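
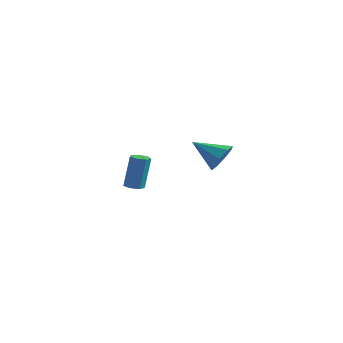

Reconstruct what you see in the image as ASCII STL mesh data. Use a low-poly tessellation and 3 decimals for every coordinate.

solid 
facet normal 0.834 0.236 -0.499
outer loop
vertex 3.798 -0.667 0.975
vertex 3.319 -0.409 0.296
vertex 3.635 -0.022 1.008
endloop
endfacet
facet normal 0.091 -0.028 0.995
outer loop
vertex 3.798 -0.667 0.975
vertex 3.635 -0.022 1.008
vertex 1.901 -0.811 1.144
endloop
endfacet
facet normal 0.834 0.237 -0.499
outer loop
vertex 3.635 -0.022 1.008
vertex 3.319 -0.409 0.296
vertex 3.287 0.396 0.625
endloop
endfacet
facet normal -0.196 0.569 0.799
outer loop
vertex 3.635 -0.022 1.008
vertex 3.287 0.396 0.625
vertex 1.901 -0.811 1.144
endloop
endfacet
facet normal 0.834 0.237 -0.499
outer loop
vertex 3.287 0.396 0.625
vertex 3.319 -0.409 0.296
vertex 2.957 0.343 0.048
endloop
endfacet
facet normal -0.577 0.774 0.259
outer loop
vertex 3.287 0.396 0.625
vertex 2.957 0.343 0.048
vertex 1.901 -0.811 1.144
endloop
endfacet
facet normal 0.834 0.237 -0.498
outer loop
vertex 2.957 0.343 0.048
vertex 3.319 -0.409 0.296
vertex 2.84 -0.151 -0.383
endloop
endfacet
facet normal -0.829 0.466 -0.309
outer loop
vertex 2.957 0.343 0.048
vertex 2.84 -0.151 -0.383
vertex 1.901 -0.811 1.144
endloop
endfacet
facet normal 0.834 0.236 -0.499
outer loop
vertex 2.84 -0.151 -0.383
vertex 3.319 -0.409 0.296
vertex 3.003 -0.796 -0.416
endloop
endfacet
facet normal -0.804 -0.174 -0.569
outer loop
vertex 2.84 -0.151 -0.383
vertex 3.003 -0.796 -0.416
vertex 1.901 -0.811 1.144
endloop
endfacet
facet normal 0.834 0.236 -0.499
outer loop
vertex 3.003 -0.796 -0.416
vertex 3.319 -0.409 0.296
vertex 3.351 -1.214 -0.032
endloop
endfacet
facet normal -0.516 -0.771 -0.372
outer loop
vertex 3.003 -0.796 -0.416
vertex 3.351 -1.214 -0.032
vertex 1.901 -0.811 1.144
endloop
endfacet
facet normal 0.834 0.236 -0.498
outer loop
vertex 3.351 -1.214 -0.032
vertex 3.319 -0.409 0.296
vertex 3.68 -1.161 0.544
endloop
endfacet
facet normal -0.136 -0.977 0.167
outer loop
vertex 3.351 -1.214 -0.032
vertex 3.68 -1.161 0.544
vertex 1.901 -0.811 1.144
endloop
endfacet
facet normal 0.834 0.236 -0.499
outer loop
vertex 3.68 -1.161 0.544
vertex 3.319 -0.409 0.296
vertex 3.798 -0.667 0.975
endloop
endfacet
facet normal 0.116 -0.669 0.735
outer loop
vertex 3.68 -1.161 0.544
vertex 3.798 -0.667 0.975
vertex 1.901 -0.811 1.144
endloop
endfacet
facet normal -0.083 -0.171 -0.982
outer loop
vertex -3.203 2.307 -3.844
vertex -3.672 2.034 -3.757
vertex -3.602 2.57 -3.856
endloop
endfacet
facet normal 0.545 0.818 -0.187
outer loop
vertex -3.203 2.307 -3.844
vertex -3.602 2.57 -3.856
vertex -3.038 2.64 -1.91
endloop
endfacet
facet normal 0.544 0.818 -0.187
outer loop
vertex -3.038 2.64 -1.91
vertex -3.602 2.57 -3.856
vertex -3.437 2.903 -1.921
endloop
endfacet
facet normal 0.084 0.168 0.982
outer loop
vertex -3.038 2.64 -1.91
vertex -3.437 2.903 -1.921
vertex -3.508 2.366 -1.823
endloop
endfacet
facet normal -0.084 -0.170 -0.982
outer loop
vertex -3.602 2.57 -3.856
vertex -3.672 2.034 -3.757
vertex -4.053 2.429 -3.793
endloop
endfacet
facet normal -0.313 0.940 -0.135
outer loop
vertex -3.602 2.57 -3.856
vertex -4.053 2.429 -3.793
vertex -3.437 2.903 -1.921
endloop
endfacet
facet normal -0.313 0.940 -0.135
outer loop
vertex -3.437 2.903 -1.921
vertex -4.053 2.429 -3.793
vertex -3.888 2.762 -1.858
endloop
endfacet
facet normal 0.085 0.168 0.982
outer loop
vertex -3.437 2.903 -1.921
vertex -3.888 2.762 -1.858
vertex -3.508 2.366 -1.823
endloop
endfacet
facet normal -0.083 -0.170 -0.982
outer loop
vertex -4.053 2.429 -3.793
vertex -3.672 2.034 -3.757
vertex -4.218 1.99 -3.703
endloop
endfacet
facet normal -0.935 0.355 0.019
outer loop
vertex -4.053 2.429 -3.793
vertex -4.218 1.99 -3.703
vertex -3.888 2.762 -1.858
endloop
endfacet
facet normal -0.935 0.355 0.019
outer loop
vertex -3.888 2.762 -1.858
vertex -4.218 1.99 -3.703
vertex -4.053 2.323 -1.769
endloop
endfacet
facet normal 0.084 0.168 0.982
outer loop
vertex -3.888 2.762 -1.858
vertex -4.053 2.323 -1.769
vertex -3.508 2.366 -1.823
endloop
endfacet
facet normal -0.083 -0.169 -0.982
outer loop
vertex -4.218 1.99 -3.703
vertex -3.672 2.034 -3.757
vertex -3.972 1.584 -3.654
endloop
endfacet
facet normal -0.853 -0.498 0.158
outer loop
vertex -4.218 1.99 -3.703
vertex -3.972 1.584 -3.654
vertex -4.053 2.323 -1.769
endloop
endfacet
facet normal -0.853 -0.498 0.158
outer loop
vertex -4.053 2.323 -1.769
vertex -3.972 1.584 -3.654
vertex -3.807 1.917 -1.72
endloop
endfacet
facet normal 0.084 0.169 0.982
outer loop
vertex -4.053 2.323 -1.769
vertex -3.807 1.917 -1.72
vertex -3.508 2.366 -1.823
endloop
endfacet
facet normal -0.085 -0.168 -0.982
outer loop
vertex -3.972 1.584 -3.654
vertex -3.672 2.034 -3.757
vertex -3.501 1.516 -3.683
endloop
endfacet
facet normal -0.130 -0.975 0.179
outer loop
vertex -3.972 1.584 -3.654
vertex -3.501 1.516 -3.683
vertex -3.807 1.917 -1.72
endloop
endfacet
facet normal -0.130 -0.975 0.179
outer loop
vertex -3.807 1.917 -1.72
vertex -3.501 1.516 -3.683
vertex -3.336 1.849 -1.748
endloop
endfacet
facet normal 0.083 0.170 0.982
outer loop
vertex -3.807 1.917 -1.72
vertex -3.336 1.849 -1.748
vertex -3.508 2.366 -1.823
endloop
endfacet
facet normal -0.085 -0.168 -0.982
outer loop
vertex -3.501 1.516 -3.683
vertex -3.672 2.034 -3.757
vertex -3.158 1.838 -3.768
endloop
endfacet
facet normal 0.691 -0.719 0.065
outer loop
vertex -3.501 1.516 -3.683
vertex -3.158 1.838 -3.768
vertex -3.336 1.849 -1.748
endloop
endfacet
facet normal 0.691 -0.719 0.065
outer loop
vertex -3.336 1.849 -1.748
vertex -3.158 1.838 -3.768
vertex -2.993 2.171 -1.833
endloop
endfacet
facet normal 0.084 0.170 0.982
outer loop
vertex -3.336 1.849 -1.748
vertex -2.993 2.171 -1.833
vertex -3.508 2.366 -1.823
endloop
endfacet
facet normal -0.085 -0.167 -0.982
outer loop
vertex -3.158 1.838 -3.768
vertex -3.672 2.034 -3.757
vertex -3.203 2.307 -3.844
endloop
endfacet
facet normal 0.992 0.079 -0.098
outer loop
vertex -3.158 1.838 -3.768
vertex -3.203 2.307 -3.844
vertex -2.993 2.171 -1.833
endloop
endfacet
facet normal 0.992 0.079 -0.098
outer loop
vertex -2.993 2.171 -1.833
vertex -3.203 2.307 -3.844
vertex -3.038 2.64 -1.91
endloop
endfacet
facet normal 0.083 0.169 0.982
outer loop
vertex -2.993 2.171 -1.833
vertex -3.038 2.64 -1.91
vertex -3.508 2.366 -1.823
endloop
endfacet

endsolid


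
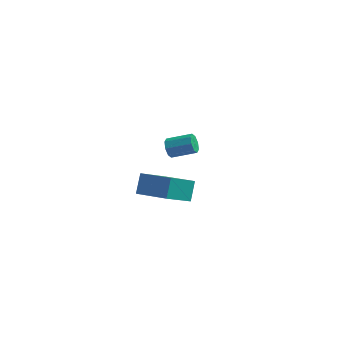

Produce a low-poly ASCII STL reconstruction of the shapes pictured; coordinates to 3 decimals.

solid 
facet normal -0.925 -0.122 -0.360
outer loop
vertex 1.217 2.84 -3.281
vertex 1.023 3.161 -2.892
vertex 1.208 3.238 -3.393
endloop
endfacet
facet normal 0.379 -0.243 -0.893
outer loop
vertex 1.217 2.84 -3.281
vertex 1.208 3.238 -3.393
vertex 2.41 2.998 -2.817
endloop
endfacet
facet normal 0.379 -0.245 -0.893
outer loop
vertex 2.41 2.998 -2.817
vertex 1.208 3.238 -3.393
vertex 2.401 3.396 -2.93
endloop
endfacet
facet normal 0.926 0.123 0.358
outer loop
vertex 2.41 2.998 -2.817
vertex 2.401 3.396 -2.93
vertex 2.217 3.319 -2.428
endloop
endfacet
facet normal -0.925 -0.122 -0.360
outer loop
vertex 1.208 3.238 -3.393
vertex 1.023 3.161 -2.892
vertex 1.091 3.591 -3.212
endloop
endfacet
facet normal 0.253 0.506 -0.824
outer loop
vertex 1.208 3.238 -3.393
vertex 1.091 3.591 -3.212
vertex 2.401 3.396 -2.93
endloop
endfacet
facet normal 0.253 0.507 -0.824
outer loop
vertex 2.401 3.396 -2.93
vertex 1.091 3.591 -3.212
vertex 2.285 3.748 -2.749
endloop
endfacet
facet normal 0.926 0.121 0.358
outer loop
vertex 2.401 3.396 -2.93
vertex 2.285 3.748 -2.749
vertex 2.217 3.319 -2.428
endloop
endfacet
facet normal -0.925 -0.122 -0.361
outer loop
vertex 1.091 3.591 -3.212
vertex 1.023 3.161 -2.892
vertex 0.934 3.692 -2.844
endloop
endfacet
facet normal -0.021 0.962 -0.273
outer loop
vertex 1.091 3.591 -3.212
vertex 0.934 3.692 -2.844
vertex 2.285 3.748 -2.749
endloop
endfacet
facet normal -0.021 0.962 -0.272
outer loop
vertex 2.285 3.748 -2.749
vertex 0.934 3.692 -2.844
vertex 2.128 3.849 -2.38
endloop
endfacet
facet normal 0.925 0.123 0.360
outer loop
vertex 2.285 3.748 -2.749
vertex 2.128 3.849 -2.38
vertex 2.217 3.319 -2.428
endloop
endfacet
facet normal -0.926 -0.123 -0.358
outer loop
vertex 0.934 3.692 -2.844
vertex 1.023 3.161 -2.892
vertex 0.83 3.482 -2.503
endloop
endfacet
facet normal -0.283 0.853 0.439
outer loop
vertex 0.934 3.692 -2.844
vertex 0.83 3.482 -2.503
vertex 2.128 3.849 -2.38
endloop
endfacet
facet normal -0.283 0.854 0.436
outer loop
vertex 2.128 3.849 -2.38
vertex 0.83 3.482 -2.503
vertex 2.023 3.64 -2.039
endloop
endfacet
facet normal 0.925 0.123 0.360
outer loop
vertex 2.128 3.849 -2.38
vertex 2.023 3.64 -2.039
vertex 2.217 3.319 -2.428
endloop
endfacet
facet normal -0.926 -0.123 -0.358
outer loop
vertex 0.83 3.482 -2.503
vertex 1.023 3.161 -2.892
vertex 0.839 3.084 -2.39
endloop
endfacet
facet normal -0.379 0.245 0.892
outer loop
vertex 0.83 3.482 -2.503
vertex 0.839 3.084 -2.39
vertex 2.023 3.64 -2.039
endloop
endfacet
facet normal -0.379 0.243 0.893
outer loop
vertex 2.023 3.64 -2.039
vertex 0.839 3.084 -2.39
vertex 2.032 3.242 -1.927
endloop
endfacet
facet normal 0.925 0.122 0.360
outer loop
vertex 2.023 3.64 -2.039
vertex 2.032 3.242 -1.927
vertex 2.217 3.319 -2.428
endloop
endfacet
facet normal -0.926 -0.121 -0.358
outer loop
vertex 0.839 3.084 -2.39
vertex 1.023 3.161 -2.892
vertex 0.955 2.732 -2.571
endloop
endfacet
facet normal -0.253 -0.507 0.824
outer loop
vertex 0.839 3.084 -2.39
vertex 0.955 2.732 -2.571
vertex 2.032 3.242 -1.927
endloop
endfacet
facet normal -0.253 -0.507 0.824
outer loop
vertex 2.032 3.242 -1.927
vertex 0.955 2.732 -2.571
vertex 2.149 2.889 -2.108
endloop
endfacet
facet normal 0.925 0.122 0.360
outer loop
vertex 2.032 3.242 -1.927
vertex 2.149 2.889 -2.108
vertex 2.217 3.319 -2.428
endloop
endfacet
facet normal -0.925 -0.123 -0.360
outer loop
vertex 0.955 2.732 -2.571
vertex 1.023 3.161 -2.892
vertex 1.112 2.631 -2.94
endloop
endfacet
facet normal 0.021 -0.962 0.272
outer loop
vertex 0.955 2.732 -2.571
vertex 1.112 2.631 -2.94
vertex 2.149 2.889 -2.108
endloop
endfacet
facet normal 0.020 -0.962 0.273
outer loop
vertex 2.149 2.889 -2.108
vertex 1.112 2.631 -2.94
vertex 2.306 2.788 -2.476
endloop
endfacet
facet normal 0.925 0.122 0.361
outer loop
vertex 2.149 2.889 -2.108
vertex 2.306 2.788 -2.476
vertex 2.217 3.319 -2.428
endloop
endfacet
facet normal -0.925 -0.123 -0.360
outer loop
vertex 1.112 2.631 -2.94
vertex 1.023 3.161 -2.892
vertex 1.217 2.84 -3.281
endloop
endfacet
facet normal 0.282 -0.854 -0.437
outer loop
vertex 1.112 2.631 -2.94
vertex 1.217 2.84 -3.281
vertex 2.306 2.788 -2.476
endloop
endfacet
facet normal 0.284 -0.853 -0.439
outer loop
vertex 2.306 2.788 -2.476
vertex 1.217 2.84 -3.281
vertex 2.41 2.998 -2.817
endloop
endfacet
facet normal 0.926 0.123 0.358
outer loop
vertex 2.306 2.788 -2.476
vertex 2.41 2.998 -2.817
vertex 2.217 3.319 -2.428
endloop
endfacet
facet normal -0.412 -0.666 0.622
outer loop
vertex 2.544 -2.94 0.584
vertex 1.077 -2.429 0.16
vertex 2.521 -3.656 -0.197
endloop
endfacet
facet normal 0.911 -0.317 0.264
outer loop
vertex 3.303 -2.391 -1.38
vertex 2.544 -2.94 0.584
vertex 2.521 -3.656 -0.197
endloop
endfacet
facet normal -0.412 -0.666 0.622
outer loop
vertex 2.521 -3.656 -0.197
vertex 1.077 -2.429 0.16
vertex 1.054 -3.145 -0.621
endloop
endfacet
facet normal -0.022 -0.675 -0.737
outer loop
vertex 1.054 -3.145 -0.621
vertex 3.303 -2.391 -1.38
vertex 2.521 -3.656 -0.197
endloop
endfacet
facet normal 0.022 0.675 0.737
outer loop
vertex 2.544 -2.94 0.584
vertex 1.859 -1.164 -1.023
vertex 1.077 -2.429 0.16
endloop
endfacet
facet normal 0.911 -0.317 0.264
outer loop
vertex 3.326 -1.675 -0.599
vertex 2.544 -2.94 0.584
vertex 3.303 -2.391 -1.38
endloop
endfacet
facet normal 0.022 0.675 0.737
outer loop
vertex 3.326 -1.675 -0.599
vertex 1.859 -1.164 -1.023
vertex 2.544 -2.94 0.584
endloop
endfacet
facet normal -0.911 0.317 -0.264
outer loop
vertex 1.077 -2.429 0.16
vertex 1.859 -1.164 -1.023
vertex 1.054 -3.145 -0.621
endloop
endfacet
facet normal -0.022 -0.675 -0.737
outer loop
vertex 1.836 -1.88 -1.804
vertex 3.303 -2.391 -1.38
vertex 1.054 -3.145 -0.621
endloop
endfacet
facet normal -0.911 0.317 -0.264
outer loop
vertex 1.054 -3.145 -0.621
vertex 1.859 -1.164 -1.023
vertex 1.836 -1.88 -1.804
endloop
endfacet
facet normal 0.412 0.666 -0.622
outer loop
vertex 1.836 -1.88 -1.804
vertex 3.326 -1.675 -0.599
vertex 3.303 -2.391 -1.38
endloop
endfacet
facet normal 0.412 0.666 -0.622
outer loop
vertex 1.859 -1.164 -1.023
vertex 3.326 -1.675 -0.599
vertex 1.836 -1.88 -1.804
endloop
endfacet

endsolid


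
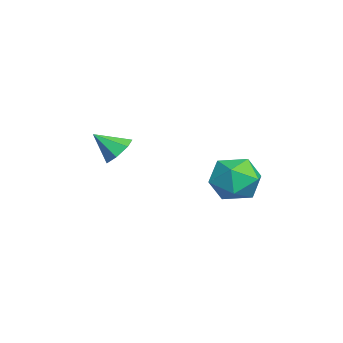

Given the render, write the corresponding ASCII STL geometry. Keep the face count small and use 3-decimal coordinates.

solid 
facet normal 0.019 0.889 0.457
outer loop
vertex 3.078 3.922 -1.6
vertex 3.328 3.421 -0.636
vertex 4.143 3.754 -1.318
endloop
endfacet
facet normal 0.210 0.951 -0.227
outer loop
vertex 3.078 3.922 -1.6
vertex 4.143 3.754 -1.318
vertex 3.809 3.577 -2.367
endloop
endfacet
facet normal -0.327 0.706 -0.629
outer loop
vertex 3.078 3.922 -1.6
vertex 3.809 3.577 -2.367
vertex 2.787 3.134 -2.333
endloop
endfacet
facet normal -0.849 0.492 -0.192
outer loop
vertex 3.078 3.922 -1.6
vertex 2.787 3.134 -2.333
vertex 2.489 3.038 -1.263
endloop
endfacet
facet normal -0.635 0.606 0.479
outer loop
vertex 3.078 3.922 -1.6
vertex 2.489 3.038 -1.263
vertex 3.328 3.421 -0.636
endloop
endfacet
facet normal 0.777 0.532 -0.337
outer loop
vertex 3.809 3.577 -2.367
vertex 4.143 3.754 -1.318
vertex 4.511 2.862 -1.877
endloop
endfacet
facet normal 0.469 0.432 0.771
outer loop
vertex 4.143 3.754 -1.318
vertex 3.328 3.421 -0.636
vertex 4.213 2.766 -0.807
endloop
endfacet
facet normal -0.590 -0.027 0.807
outer loop
vertex 3.328 3.421 -0.636
vertex 2.489 3.038 -1.263
vertex 3.191 2.323 -0.773
endloop
endfacet
facet normal -0.937 -0.211 -0.280
outer loop
vertex 2.489 3.038 -1.263
vertex 2.787 3.134 -2.333
vertex 2.857 2.146 -1.822
endloop
endfacet
facet normal -0.091 0.134 -0.987
outer loop
vertex 2.787 3.134 -2.333
vertex 3.809 3.577 -2.367
vertex 3.672 2.479 -2.504
endloop
endfacet
facet normal 0.849 -0.492 0.192
outer loop
vertex 3.922 1.978 -1.54
vertex 4.511 2.862 -1.877
vertex 4.213 2.766 -0.807
endloop
endfacet
facet normal 0.327 -0.706 0.629
outer loop
vertex 3.922 1.978 -1.54
vertex 4.213 2.766 -0.807
vertex 3.191 2.323 -0.773
endloop
endfacet
facet normal -0.210 -0.951 0.227
outer loop
vertex 3.922 1.978 -1.54
vertex 3.191 2.323 -0.773
vertex 2.857 2.146 -1.822
endloop
endfacet
facet normal -0.019 -0.889 -0.457
outer loop
vertex 3.922 1.978 -1.54
vertex 2.857 2.146 -1.822
vertex 3.672 2.479 -2.504
endloop
endfacet
facet normal 0.635 -0.606 -0.479
outer loop
vertex 3.922 1.978 -1.54
vertex 3.672 2.479 -2.504
vertex 4.511 2.862 -1.877
endloop
endfacet
facet normal 0.937 0.211 0.280
outer loop
vertex 4.213 2.766 -0.807
vertex 4.511 2.862 -1.877
vertex 4.143 3.754 -1.318
endloop
endfacet
facet normal 0.091 -0.134 0.987
outer loop
vertex 3.191 2.323 -0.773
vertex 4.213 2.766 -0.807
vertex 3.328 3.421 -0.636
endloop
endfacet
facet normal -0.777 -0.532 0.337
outer loop
vertex 2.857 2.146 -1.822
vertex 3.191 2.323 -0.773
vertex 2.489 3.038 -1.263
endloop
endfacet
facet normal -0.469 -0.432 -0.771
outer loop
vertex 3.672 2.479 -2.504
vertex 2.857 2.146 -1.822
vertex 2.787 3.134 -2.333
endloop
endfacet
facet normal 0.590 0.027 -0.807
outer loop
vertex 4.511 2.862 -1.877
vertex 3.672 2.479 -2.504
vertex 3.809 3.577 -2.367
endloop
endfacet
facet normal 0.077 0.740 -0.668
outer loop
vertex 1.556 -1.346 -1.215
vertex 0.799 -1.273 -1.221
vertex 1.306 -0.923 -0.775
endloop
endfacet
facet normal 0.779 -0.168 0.604
outer loop
vertex 1.556 -1.346 -1.215
vertex 1.306 -0.923 -0.775
vertex 0.701 -2.227 -0.359
endloop
endfacet
facet normal 0.077 0.740 -0.668
outer loop
vertex 1.306 -0.923 -0.775
vertex 0.799 -1.273 -1.221
vertex 0.674 -0.763 -0.671
endloop
endfacet
facet normal 0.210 0.207 0.955
outer loop
vertex 1.306 -0.923 -0.775
vertex 0.674 -0.763 -0.671
vertex 0.701 -2.227 -0.359
endloop
endfacet
facet normal 0.076 0.740 -0.669
outer loop
vertex 0.674 -0.763 -0.671
vertex 0.799 -1.273 -1.221
vertex 0.137 -0.988 -0.981
endloop
endfacet
facet normal -0.544 0.165 0.823
outer loop
vertex 0.674 -0.763 -0.671
vertex 0.137 -0.988 -0.981
vertex 0.701 -2.227 -0.359
endloop
endfacet
facet normal 0.077 0.740 -0.668
outer loop
vertex 0.137 -0.988 -0.981
vertex 0.799 -1.273 -1.221
vertex 0.099 -1.427 -1.472
endloop
endfacet
facet normal -0.915 -0.263 0.306
outer loop
vertex 0.137 -0.988 -0.981
vertex 0.099 -1.427 -1.472
vertex 0.701 -2.227 -0.359
endloop
endfacet
facet normal 0.077 0.740 -0.668
outer loop
vertex 0.099 -1.427 -1.472
vertex 0.799 -1.273 -1.221
vertex 0.588 -1.75 -1.774
endloop
endfacet
facet normal -0.624 -0.754 -0.204
outer loop
vertex 0.099 -1.427 -1.472
vertex 0.588 -1.75 -1.774
vertex 0.701 -2.227 -0.359
endloop
endfacet
facet normal 0.077 0.740 -0.668
outer loop
vertex 0.588 -1.75 -1.774
vertex 0.799 -1.273 -1.221
vertex 1.237 -1.714 -1.659
endloop
endfacet
facet normal 0.110 -0.939 -0.325
outer loop
vertex 0.588 -1.75 -1.774
vertex 1.237 -1.714 -1.659
vertex 0.701 -2.227 -0.359
endloop
endfacet
facet normal 0.077 0.740 -0.668
outer loop
vertex 1.237 -1.714 -1.659
vertex 0.799 -1.273 -1.221
vertex 1.556 -1.346 -1.215
endloop
endfacet
facet normal 0.734 -0.678 0.035
outer loop
vertex 1.237 -1.714 -1.659
vertex 1.556 -1.346 -1.215
vertex 0.701 -2.227 -0.359
endloop
endfacet

endsolid


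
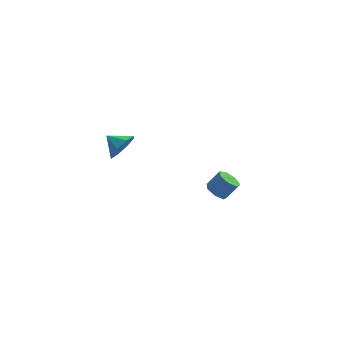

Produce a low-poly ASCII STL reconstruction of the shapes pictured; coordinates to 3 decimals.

solid 
facet normal 0.697 -0.576 -0.427
outer loop
vertex -1.397 -1.891 3.653
vertex -1.948 -2.091 3.024
vertex -1.363 -1.473 3.145
endloop
endfacet
facet normal 0.132 0.761 0.635
outer loop
vertex -1.397 -1.891 3.653
vertex -1.363 -1.473 3.145
vertex -2.652 -1.509 3.456
endloop
endfacet
facet normal 0.697 -0.576 -0.428
outer loop
vertex -1.363 -1.473 3.145
vertex -1.948 -2.091 3.024
vertex -1.672 -1.417 2.567
endloop
endfacet
facet normal -0.004 0.995 0.099
outer loop
vertex -1.363 -1.473 3.145
vertex -1.672 -1.417 2.567
vertex -2.652 -1.509 3.456
endloop
endfacet
facet normal 0.697 -0.576 -0.428
outer loop
vertex -1.672 -1.417 2.567
vertex -1.948 -2.091 3.024
vertex -2.143 -1.756 2.256
endloop
endfacet
facet normal -0.390 0.855 -0.341
outer loop
vertex -1.672 -1.417 2.567
vertex -2.143 -1.756 2.256
vertex -2.652 -1.509 3.456
endloop
endfacet
facet normal 0.696 -0.576 -0.428
outer loop
vertex -2.143 -1.756 2.256
vertex -1.948 -2.091 3.024
vertex -2.5 -2.291 2.395
endloop
endfacet
facet normal -0.800 0.423 -0.426
outer loop
vertex -2.143 -1.756 2.256
vertex -2.5 -2.291 2.395
vertex -2.652 -1.509 3.456
endloop
endfacet
facet normal 0.696 -0.576 -0.428
outer loop
vertex -2.5 -2.291 2.395
vertex -1.948 -2.091 3.024
vertex -2.534 -2.709 2.903
endloop
endfacet
facet normal -0.993 -0.049 -0.106
outer loop
vertex -2.5 -2.291 2.395
vertex -2.534 -2.709 2.903
vertex -2.652 -1.509 3.456
endloop
endfacet
facet normal 0.696 -0.576 -0.428
outer loop
vertex -2.534 -2.709 2.903
vertex -1.948 -2.091 3.024
vertex -2.225 -2.765 3.481
endloop
endfacet
facet normal -0.857 -0.283 0.431
outer loop
vertex -2.534 -2.709 2.903
vertex -2.225 -2.765 3.481
vertex -2.652 -1.509 3.456
endloop
endfacet
facet normal 0.697 -0.576 -0.427
outer loop
vertex -2.225 -2.765 3.481
vertex -1.948 -2.091 3.024
vertex -1.754 -2.426 3.792
endloop
endfacet
facet normal -0.472 -0.143 0.870
outer loop
vertex -2.225 -2.765 3.481
vertex -1.754 -2.426 3.792
vertex -2.652 -1.509 3.456
endloop
endfacet
facet normal 0.697 -0.576 -0.427
outer loop
vertex -1.754 -2.426 3.792
vertex -1.948 -2.091 3.024
vertex -1.397 -1.891 3.653
endloop
endfacet
facet normal -0.062 0.289 0.955
outer loop
vertex -1.754 -2.426 3.792
vertex -1.397 -1.891 3.653
vertex -2.652 -1.509 3.456
endloop
endfacet
facet normal -0.618 -0.137 -0.774
outer loop
vertex 3.312 2.063 -4.34
vertex 2.956 1.626 -3.978
vertex 2.875 2.289 -4.031
endloop
endfacet
facet normal 0.228 0.911 -0.344
outer loop
vertex 3.312 2.063 -4.34
vertex 2.875 2.289 -4.031
vertex 3.98 2.211 -3.504
endloop
endfacet
facet normal 0.228 0.911 -0.343
outer loop
vertex 3.98 2.211 -3.504
vertex 2.875 2.289 -4.031
vertex 3.542 2.437 -3.195
endloop
endfacet
facet normal 0.618 0.138 0.774
outer loop
vertex 3.98 2.211 -3.504
vertex 3.542 2.437 -3.195
vertex 3.624 1.774 -3.142
endloop
endfacet
facet normal -0.618 -0.137 -0.774
outer loop
vertex 2.875 2.289 -4.031
vertex 2.956 1.626 -3.978
vertex 2.499 2.015 -3.682
endloop
endfacet
facet normal -0.447 0.871 0.202
outer loop
vertex 2.875 2.289 -4.031
vertex 2.499 2.015 -3.682
vertex 3.542 2.437 -3.195
endloop
endfacet
facet normal -0.447 0.872 0.201
outer loop
vertex 3.542 2.437 -3.195
vertex 2.499 2.015 -3.682
vertex 3.166 2.164 -2.846
endloop
endfacet
facet normal 0.618 0.138 0.774
outer loop
vertex 3.542 2.437 -3.195
vertex 3.166 2.164 -2.846
vertex 3.624 1.774 -3.142
endloop
endfacet
facet normal -0.618 -0.137 -0.774
outer loop
vertex 2.499 2.015 -3.682
vertex 2.956 1.626 -3.978
vertex 2.467 1.449 -3.556
endloop
endfacet
facet normal -0.785 0.177 0.594
outer loop
vertex 2.499 2.015 -3.682
vertex 2.467 1.449 -3.556
vertex 3.166 2.164 -2.846
endloop
endfacet
facet normal -0.784 0.175 0.595
outer loop
vertex 3.166 2.164 -2.846
vertex 2.467 1.449 -3.556
vertex 3.135 1.597 -2.72
endloop
endfacet
facet normal 0.618 0.138 0.774
outer loop
vertex 3.166 2.164 -2.846
vertex 3.135 1.597 -2.72
vertex 3.624 1.774 -3.142
endloop
endfacet
facet normal -0.618 -0.138 -0.774
outer loop
vertex 2.467 1.449 -3.556
vertex 2.956 1.626 -3.978
vertex 2.804 1.015 -3.748
endloop
endfacet
facet normal -0.532 -0.652 0.540
outer loop
vertex 2.467 1.449 -3.556
vertex 2.804 1.015 -3.748
vertex 3.135 1.597 -2.72
endloop
endfacet
facet normal -0.532 -0.652 0.540
outer loop
vertex 3.135 1.597 -2.72
vertex 2.804 1.015 -3.748
vertex 3.471 1.164 -2.912
endloop
endfacet
facet normal 0.618 0.137 0.774
outer loop
vertex 3.135 1.597 -2.72
vertex 3.471 1.164 -2.912
vertex 3.624 1.774 -3.142
endloop
endfacet
facet normal -0.618 -0.138 -0.774
outer loop
vertex 2.804 1.015 -3.748
vertex 2.956 1.626 -3.978
vertex 3.255 1.042 -4.113
endloop
endfacet
facet normal 0.123 -0.989 0.078
outer loop
vertex 2.804 1.015 -3.748
vertex 3.255 1.042 -4.113
vertex 3.471 1.164 -2.912
endloop
endfacet
facet normal 0.121 -0.990 0.079
outer loop
vertex 3.471 1.164 -2.912
vertex 3.255 1.042 -4.113
vertex 3.923 1.19 -3.277
endloop
endfacet
facet normal 0.618 0.137 0.774
outer loop
vertex 3.471 1.164 -2.912
vertex 3.923 1.19 -3.277
vertex 3.624 1.774 -3.142
endloop
endfacet
facet normal -0.618 -0.137 -0.774
outer loop
vertex 3.255 1.042 -4.113
vertex 2.956 1.626 -3.978
vertex 3.482 1.508 -4.377
endloop
endfacet
facet normal 0.682 -0.583 -0.442
outer loop
vertex 3.255 1.042 -4.113
vertex 3.482 1.508 -4.377
vertex 3.923 1.19 -3.277
endloop
endfacet
facet normal 0.683 -0.582 -0.442
outer loop
vertex 3.923 1.19 -3.277
vertex 3.482 1.508 -4.377
vertex 4.149 1.656 -3.541
endloop
endfacet
facet normal 0.619 0.138 0.773
outer loop
vertex 3.923 1.19 -3.277
vertex 4.149 1.656 -3.541
vertex 3.624 1.774 -3.142
endloop
endfacet
facet normal -0.618 -0.138 -0.774
outer loop
vertex 3.482 1.508 -4.377
vertex 2.956 1.626 -3.978
vertex 3.312 2.063 -4.34
endloop
endfacet
facet normal 0.730 0.266 -0.630
outer loop
vertex 3.482 1.508 -4.377
vertex 3.312 2.063 -4.34
vertex 4.149 1.656 -3.541
endloop
endfacet
facet normal 0.730 0.264 -0.630
outer loop
vertex 4.149 1.656 -3.541
vertex 3.312 2.063 -4.34
vertex 3.98 2.211 -3.504
endloop
endfacet
facet normal 0.619 0.137 0.774
outer loop
vertex 4.149 1.656 -3.541
vertex 3.98 2.211 -3.504
vertex 3.624 1.774 -3.142
endloop
endfacet

endsolid


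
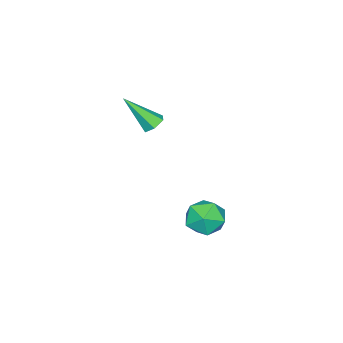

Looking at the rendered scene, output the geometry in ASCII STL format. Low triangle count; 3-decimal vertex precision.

solid 
facet normal -0.541 0.818 -0.194
outer loop
vertex -3.91 2.614 -2.764
vertex -4.445 2.454 -1.948
vertex -3.627 3.006 -1.902
endloop
endfacet
facet normal 0.123 0.887 -0.444
outer loop
vertex -3.91 2.614 -2.764
vertex -3.627 3.006 -1.902
vertex -2.955 2.609 -2.509
endloop
endfacet
facet normal 0.243 0.354 -0.903
outer loop
vertex -3.91 2.614 -2.764
vertex -2.955 2.609 -2.509
vertex -3.359 1.811 -2.931
endloop
endfacet
facet normal -0.348 -0.044 -0.936
outer loop
vertex -3.91 2.614 -2.764
vertex -3.359 1.811 -2.931
vertex -4.28 1.715 -2.584
endloop
endfacet
facet normal -0.832 0.243 -0.498
outer loop
vertex -3.91 2.614 -2.764
vertex -4.28 1.715 -2.584
vertex -4.445 2.454 -1.948
endloop
endfacet
facet normal 0.574 0.812 0.104
outer loop
vertex -2.955 2.609 -2.509
vertex -3.627 3.006 -1.902
vertex -2.9 2.445 -1.536
endloop
endfacet
facet normal -0.501 0.700 0.509
outer loop
vertex -3.627 3.006 -1.902
vertex -4.445 2.454 -1.948
vertex -3.821 2.349 -1.189
endloop
endfacet
facet normal -0.973 -0.231 0.016
outer loop
vertex -4.445 2.454 -1.948
vertex -4.28 1.715 -2.584
vertex -4.225 1.551 -1.611
endloop
endfacet
facet normal -0.188 -0.696 -0.693
outer loop
vertex -4.28 1.715 -2.584
vertex -3.359 1.811 -2.931
vertex -3.553 1.154 -2.218
endloop
endfacet
facet normal 0.768 -0.051 -0.638
outer loop
vertex -3.359 1.811 -2.931
vertex -2.955 2.609 -2.509
vertex -2.735 1.706 -2.172
endloop
endfacet
facet normal 0.348 0.044 0.936
outer loop
vertex -3.27 1.546 -1.356
vertex -2.9 2.445 -1.536
vertex -3.821 2.349 -1.189
endloop
endfacet
facet normal -0.243 -0.354 0.903
outer loop
vertex -3.27 1.546 -1.356
vertex -3.821 2.349 -1.189
vertex -4.225 1.551 -1.611
endloop
endfacet
facet normal -0.123 -0.887 0.444
outer loop
vertex -3.27 1.546 -1.356
vertex -4.225 1.551 -1.611
vertex -3.553 1.154 -2.218
endloop
endfacet
facet normal 0.541 -0.818 0.194
outer loop
vertex -3.27 1.546 -1.356
vertex -3.553 1.154 -2.218
vertex -2.735 1.706 -2.172
endloop
endfacet
facet normal 0.832 -0.243 0.498
outer loop
vertex -3.27 1.546 -1.356
vertex -2.735 1.706 -2.172
vertex -2.9 2.445 -1.536
endloop
endfacet
facet normal 0.188 0.696 0.693
outer loop
vertex -3.821 2.349 -1.189
vertex -2.9 2.445 -1.536
vertex -3.627 3.006 -1.902
endloop
endfacet
facet normal -0.768 0.051 0.638
outer loop
vertex -4.225 1.551 -1.611
vertex -3.821 2.349 -1.189
vertex -4.445 2.454 -1.948
endloop
endfacet
facet normal -0.574 -0.812 -0.104
outer loop
vertex -3.553 1.154 -2.218
vertex -4.225 1.551 -1.611
vertex -4.28 1.715 -2.584
endloop
endfacet
facet normal 0.501 -0.700 -0.509
outer loop
vertex -2.735 1.706 -2.172
vertex -3.553 1.154 -2.218
vertex -3.359 1.811 -2.931
endloop
endfacet
facet normal 0.973 0.231 -0.016
outer loop
vertex -2.9 2.445 -1.536
vertex -2.735 1.706 -2.172
vertex -2.955 2.609 -2.509
endloop
endfacet
facet normal -0.278 0.614 -0.739
outer loop
vertex -3.298 -0.68 2.204
vertex -3.79 -0.596 2.459
vertex -3.355 -0.262 2.573
endloop
endfacet
facet normal 0.994 0.096 0.045
outer loop
vertex -3.298 -0.68 2.204
vertex -3.355 -0.262 2.573
vertex -3.27 -1.744 3.841
endloop
endfacet
facet normal -0.277 0.613 -0.740
outer loop
vertex -3.355 -0.262 2.573
vertex -3.79 -0.596 2.459
vertex -3.847 -0.178 2.827
endloop
endfacet
facet normal 0.446 0.596 0.667
outer loop
vertex -3.355 -0.262 2.573
vertex -3.847 -0.178 2.827
vertex -3.27 -1.744 3.841
endloop
endfacet
facet normal -0.279 0.613 -0.739
outer loop
vertex -3.847 -0.178 2.827
vertex -3.79 -0.596 2.459
vertex -4.282 -0.512 2.714
endloop
endfacet
facet normal -0.477 0.347 0.808
outer loop
vertex -3.847 -0.178 2.827
vertex -4.282 -0.512 2.714
vertex -3.27 -1.744 3.841
endloop
endfacet
facet normal -0.278 0.614 -0.739
outer loop
vertex -4.282 -0.512 2.714
vertex -3.79 -0.596 2.459
vertex -4.225 -0.93 2.345
endloop
endfacet
facet normal -0.855 -0.404 0.326
outer loop
vertex -4.282 -0.512 2.714
vertex -4.225 -0.93 2.345
vertex -3.27 -1.744 3.841
endloop
endfacet
facet normal -0.277 0.613 -0.740
outer loop
vertex -4.225 -0.93 2.345
vertex -3.79 -0.596 2.459
vertex -3.733 -1.014 2.091
endloop
endfacet
facet normal -0.307 -0.904 -0.296
outer loop
vertex -4.225 -0.93 2.345
vertex -3.733 -1.014 2.091
vertex -3.27 -1.744 3.841
endloop
endfacet
facet normal -0.279 0.613 -0.739
outer loop
vertex -3.733 -1.014 2.091
vertex -3.79 -0.596 2.459
vertex -3.298 -0.68 2.204
endloop
endfacet
facet normal 0.617 -0.655 -0.436
outer loop
vertex -3.733 -1.014 2.091
vertex -3.298 -0.68 2.204
vertex -3.27 -1.744 3.841
endloop
endfacet

endsolid


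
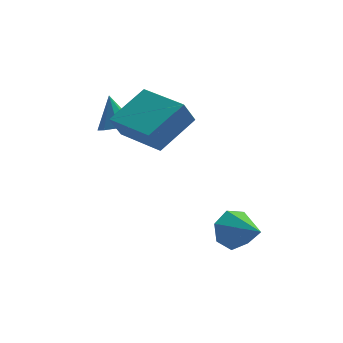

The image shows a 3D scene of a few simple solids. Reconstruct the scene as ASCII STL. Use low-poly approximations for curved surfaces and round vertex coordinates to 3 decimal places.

solid 
facet normal -0.598 0.798 -0.081
outer loop
vertex -2.82 1.266 1.045
vertex -1.563 2.29 1.849
vertex -2.416 1.477 0.144
endloop
endfacet
facet normal -0.695 -0.566 -0.444
outer loop
vertex -1.197 -0.15 0.311
vertex -2.82 1.266 1.045
vertex -2.416 1.477 0.144
endloop
endfacet
facet normal -0.597 0.798 -0.082
outer loop
vertex -2.416 1.477 0.144
vertex -1.563 2.29 1.849
vertex -1.158 2.501 0.948
endloop
endfacet
facet normal 0.401 0.209 -0.892
outer loop
vertex -1.158 2.501 0.948
vertex -1.197 -0.15 0.311
vertex -2.416 1.477 0.144
endloop
endfacet
facet normal -0.401 -0.209 0.892
outer loop
vertex -2.82 1.266 1.045
vertex -0.344 0.663 2.016
vertex -1.563 2.29 1.849
endloop
endfacet
facet normal -0.695 -0.566 -0.445
outer loop
vertex -1.602 -0.361 1.212
vertex -2.82 1.266 1.045
vertex -1.197 -0.15 0.311
endloop
endfacet
facet normal -0.401 -0.208 0.892
outer loop
vertex -1.602 -0.361 1.212
vertex -0.344 0.663 2.016
vertex -2.82 1.266 1.045
endloop
endfacet
facet normal 0.694 0.566 0.445
outer loop
vertex -1.563 2.29 1.849
vertex -0.344 0.663 2.016
vertex -1.158 2.501 0.948
endloop
endfacet
facet normal 0.401 0.208 -0.892
outer loop
vertex 0.06 0.874 1.115
vertex -1.197 -0.15 0.311
vertex -1.158 2.501 0.948
endloop
endfacet
facet normal 0.695 0.566 0.444
outer loop
vertex -1.158 2.501 0.948
vertex -0.344 0.663 2.016
vertex 0.06 0.874 1.115
endloop
endfacet
facet normal 0.598 -0.798 0.082
outer loop
vertex 0.06 0.874 1.115
vertex -1.602 -0.361 1.212
vertex -1.197 -0.15 0.311
endloop
endfacet
facet normal 0.598 -0.798 0.081
outer loop
vertex -0.344 0.663 2.016
vertex -1.602 -0.361 1.212
vertex 0.06 0.874 1.115
endloop
endfacet
facet normal 0.159 -0.472 -0.867
outer loop
vertex -1.838 2.387 0.055
vertex -2.509 2.322 -0.033
vertex -2.045 2.789 -0.202
endloop
endfacet
facet normal 0.758 0.581 0.298
outer loop
vertex -1.838 2.387 0.055
vertex -2.045 2.789 -0.202
vertex -2.731 2.978 1.173
endloop
endfacet
facet normal 0.159 -0.472 -0.867
outer loop
vertex -2.045 2.789 -0.202
vertex -2.509 2.322 -0.033
vertex -2.524 2.918 -0.36
endloop
endfacet
facet normal 0.261 0.965 -0.003
outer loop
vertex -2.045 2.789 -0.202
vertex -2.524 2.918 -0.36
vertex -2.731 2.978 1.173
endloop
endfacet
facet normal 0.158 -0.472 -0.867
outer loop
vertex -2.524 2.918 -0.36
vertex -2.509 2.322 -0.033
vertex -2.994 2.698 -0.326
endloop
endfacet
facet normal -0.428 0.899 -0.093
outer loop
vertex -2.524 2.918 -0.36
vertex -2.994 2.698 -0.326
vertex -2.731 2.978 1.173
endloop
endfacet
facet normal 0.159 -0.471 -0.868
outer loop
vertex -2.994 2.698 -0.326
vertex -2.509 2.322 -0.033
vertex -3.18 2.258 -0.121
endloop
endfacet
facet normal -0.904 0.420 0.080
outer loop
vertex -2.994 2.698 -0.326
vertex -3.18 2.258 -0.121
vertex -2.731 2.978 1.173
endloop
endfacet
facet normal 0.159 -0.472 -0.867
outer loop
vertex -3.18 2.258 -0.121
vertex -2.509 2.322 -0.033
vertex -2.974 1.855 0.136
endloop
endfacet
facet normal -0.890 -0.190 0.415
outer loop
vertex -3.18 2.258 -0.121
vertex -2.974 1.855 0.136
vertex -2.731 2.978 1.173
endloop
endfacet
facet normal 0.159 -0.472 -0.867
outer loop
vertex -2.974 1.855 0.136
vertex -2.509 2.322 -0.033
vertex -2.495 1.726 0.294
endloop
endfacet
facet normal -0.392 -0.577 0.717
outer loop
vertex -2.974 1.855 0.136
vertex -2.495 1.726 0.294
vertex -2.731 2.978 1.173
endloop
endfacet
facet normal 0.160 -0.472 -0.867
outer loop
vertex -2.495 1.726 0.294
vertex -2.509 2.322 -0.033
vertex -2.024 1.946 0.261
endloop
endfacet
facet normal 0.295 -0.511 0.807
outer loop
vertex -2.495 1.726 0.294
vertex -2.024 1.946 0.261
vertex -2.731 2.978 1.173
endloop
endfacet
facet normal 0.159 -0.472 -0.867
outer loop
vertex -2.024 1.946 0.261
vertex -2.509 2.322 -0.033
vertex -1.838 2.387 0.055
endloop
endfacet
facet normal 0.773 -0.030 0.634
outer loop
vertex -2.024 1.946 0.261
vertex -1.838 2.387 0.055
vertex -2.731 2.978 1.173
endloop
endfacet
facet normal -0.503 0.746 -0.436
outer loop
vertex 1.602 -1.605 -3.482
vertex 1.12 -1.537 -2.81
vertex 1.836 -1.151 -2.975
endloop
endfacet
facet normal 0.941 -0.141 -0.308
outer loop
vertex 1.602 -1.605 -3.482
vertex 1.836 -1.151 -2.975
vertex 1.88 -2.663 -2.15
endloop
endfacet
facet normal -0.503 0.746 -0.436
outer loop
vertex 1.836 -1.151 -2.975
vertex 1.12 -1.537 -2.81
vertex 1.531 -0.987 -2.343
endloop
endfacet
facet normal 0.898 0.230 0.374
outer loop
vertex 1.836 -1.151 -2.975
vertex 1.531 -0.987 -2.343
vertex 1.88 -2.663 -2.15
endloop
endfacet
facet normal -0.502 0.746 -0.437
outer loop
vertex 1.531 -0.987 -2.343
vertex 1.12 -1.537 -2.81
vertex 0.916 -1.237 -2.063
endloop
endfacet
facet normal 0.347 0.178 0.921
outer loop
vertex 1.531 -0.987 -2.343
vertex 0.916 -1.237 -2.063
vertex 1.88 -2.663 -2.15
endloop
endfacet
facet normal -0.503 0.746 -0.437
outer loop
vertex 0.916 -1.237 -2.063
vertex 1.12 -1.537 -2.81
vertex 0.455 -1.713 -2.345
endloop
endfacet
facet normal -0.297 -0.257 0.920
outer loop
vertex 0.916 -1.237 -2.063
vertex 0.455 -1.713 -2.345
vertex 1.88 -2.663 -2.15
endloop
endfacet
facet normal -0.503 0.745 -0.437
outer loop
vertex 0.455 -1.713 -2.345
vertex 1.12 -1.537 -2.81
vertex 0.495 -2.057 -2.977
endloop
endfacet
facet normal -0.550 -0.748 0.372
outer loop
vertex 0.455 -1.713 -2.345
vertex 0.495 -2.057 -2.977
vertex 1.88 -2.663 -2.15
endloop
endfacet
facet normal -0.504 0.745 -0.437
outer loop
vertex 0.495 -2.057 -2.977
vertex 1.12 -1.537 -2.81
vertex 1.005 -2.009 -3.483
endloop
endfacet
facet normal -0.220 -0.925 -0.309
outer loop
vertex 0.495 -2.057 -2.977
vertex 1.005 -2.009 -3.483
vertex 1.88 -2.663 -2.15
endloop
endfacet
facet normal -0.504 0.745 -0.437
outer loop
vertex 1.005 -2.009 -3.483
vertex 1.12 -1.537 -2.81
vertex 1.602 -1.605 -3.482
endloop
endfacet
facet normal 0.444 -0.654 -0.612
outer loop
vertex 1.005 -2.009 -3.483
vertex 1.602 -1.605 -3.482
vertex 1.88 -2.663 -2.15
endloop
endfacet

endsolid


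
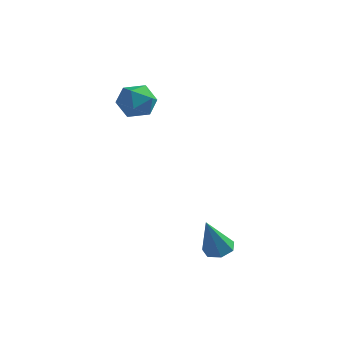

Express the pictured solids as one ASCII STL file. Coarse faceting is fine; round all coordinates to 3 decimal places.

solid 
facet normal 0.153 0.349 -0.924
outer loop
vertex 3.477 -1.577 -1.477
vertex 3.199 -1.109 -1.346
vertex 3.747 -1.216 -1.296
endloop
endfacet
facet normal 0.730 -0.651 0.210
outer loop
vertex 3.477 -1.577 -1.477
vertex 3.747 -1.216 -1.296
vertex 2.961 -1.651 0.086
endloop
endfacet
facet normal 0.153 0.350 -0.924
outer loop
vertex 3.747 -1.216 -1.296
vertex 3.199 -1.109 -1.346
vertex 3.604 -0.774 -1.152
endloop
endfacet
facet normal 0.850 0.107 0.517
outer loop
vertex 3.747 -1.216 -1.296
vertex 3.604 -0.774 -1.152
vertex 2.961 -1.651 0.086
endloop
endfacet
facet normal 0.154 0.349 -0.924
outer loop
vertex 3.604 -0.774 -1.152
vertex 3.199 -1.109 -1.346
vertex 3.156 -0.584 -1.155
endloop
endfacet
facet normal 0.293 0.702 0.649
outer loop
vertex 3.604 -0.774 -1.152
vertex 3.156 -0.584 -1.155
vertex 2.961 -1.651 0.086
endloop
endfacet
facet normal 0.154 0.349 -0.924
outer loop
vertex 3.156 -0.584 -1.155
vertex 3.199 -1.109 -1.346
vertex 2.741 -0.79 -1.302
endloop
endfacet
facet normal -0.521 0.686 0.508
outer loop
vertex 3.156 -0.584 -1.155
vertex 2.741 -0.79 -1.302
vertex 2.961 -1.651 0.086
endloop
endfacet
facet normal 0.154 0.349 -0.924
outer loop
vertex 2.741 -0.79 -1.302
vertex 3.199 -1.109 -1.346
vertex 2.671 -1.236 -1.482
endloop
endfacet
facet normal -0.977 0.073 0.200
outer loop
vertex 2.741 -0.79 -1.302
vertex 2.671 -1.236 -1.482
vertex 2.961 -1.651 0.086
endloop
endfacet
facet normal 0.154 0.350 -0.924
outer loop
vertex 2.671 -1.236 -1.482
vertex 3.199 -1.109 -1.346
vertex 2.998 -1.586 -1.56
endloop
endfacet
facet normal -0.735 -0.677 -0.043
outer loop
vertex 2.671 -1.236 -1.482
vertex 2.998 -1.586 -1.56
vertex 2.961 -1.651 0.086
endloop
endfacet
facet normal 0.154 0.350 -0.924
outer loop
vertex 2.998 -1.586 -1.56
vertex 3.199 -1.109 -1.346
vertex 3.477 -1.577 -1.477
endloop
endfacet
facet normal 0.026 -0.999 -0.039
outer loop
vertex 2.998 -1.586 -1.56
vertex 3.477 -1.577 -1.477
vertex 2.961 -1.651 0.086
endloop
endfacet
facet normal -0.342 0.705 0.621
outer loop
vertex -1.27 2.587 3.436
vertex -1.625 2.024 3.879
vertex -0.874 2.246 4.041
endloop
endfacet
facet normal 0.277 0.903 0.328
outer loop
vertex -1.27 2.587 3.436
vertex -0.874 2.246 4.041
vertex -0.503 2.384 3.347
endloop
endfacet
facet normal 0.195 0.904 -0.381
outer loop
vertex -1.27 2.587 3.436
vertex -0.503 2.384 3.347
vertex -1.024 2.247 2.756
endloop
endfacet
facet normal -0.475 0.706 -0.525
outer loop
vertex -1.27 2.587 3.436
vertex -1.024 2.247 2.756
vertex -1.717 2.025 3.085
endloop
endfacet
facet normal -0.807 0.583 0.094
outer loop
vertex -1.27 2.587 3.436
vertex -1.717 2.025 3.085
vertex -1.625 2.024 3.879
endloop
endfacet
facet normal 0.768 0.411 0.492
outer loop
vertex -0.503 2.384 3.347
vertex -0.874 2.246 4.041
vertex -0.383 1.695 3.735
endloop
endfacet
facet normal -0.235 0.090 0.968
outer loop
vertex -0.874 2.246 4.041
vertex -1.625 2.024 3.879
vertex -1.076 1.473 4.064
endloop
endfacet
facet normal -0.988 -0.108 0.114
outer loop
vertex -1.625 2.024 3.879
vertex -1.717 2.025 3.085
vertex -1.597 1.336 3.473
endloop
endfacet
facet normal -0.451 0.091 -0.888
outer loop
vertex -1.717 2.025 3.085
vertex -1.024 2.247 2.756
vertex -1.226 1.474 2.779
endloop
endfacet
facet normal 0.634 0.412 -0.654
outer loop
vertex -1.024 2.247 2.756
vertex -0.503 2.384 3.347
vertex -0.475 1.696 2.941
endloop
endfacet
facet normal 0.475 -0.706 0.525
outer loop
vertex -0.83 1.133 3.384
vertex -0.383 1.695 3.735
vertex -1.076 1.473 4.064
endloop
endfacet
facet normal -0.195 -0.904 0.381
outer loop
vertex -0.83 1.133 3.384
vertex -1.076 1.473 4.064
vertex -1.597 1.336 3.473
endloop
endfacet
facet normal -0.277 -0.903 -0.328
outer loop
vertex -0.83 1.133 3.384
vertex -1.597 1.336 3.473
vertex -1.226 1.474 2.779
endloop
endfacet
facet normal 0.342 -0.705 -0.621
outer loop
vertex -0.83 1.133 3.384
vertex -1.226 1.474 2.779
vertex -0.475 1.696 2.941
endloop
endfacet
facet normal 0.807 -0.583 -0.094
outer loop
vertex -0.83 1.133 3.384
vertex -0.475 1.696 2.941
vertex -0.383 1.695 3.735
endloop
endfacet
facet normal 0.451 -0.091 0.888
outer loop
vertex -1.076 1.473 4.064
vertex -0.383 1.695 3.735
vertex -0.874 2.246 4.041
endloop
endfacet
facet normal -0.634 -0.412 0.654
outer loop
vertex -1.597 1.336 3.473
vertex -1.076 1.473 4.064
vertex -1.625 2.024 3.879
endloop
endfacet
facet normal -0.768 -0.411 -0.492
outer loop
vertex -1.226 1.474 2.779
vertex -1.597 1.336 3.473
vertex -1.717 2.025 3.085
endloop
endfacet
facet normal 0.235 -0.090 -0.968
outer loop
vertex -0.475 1.696 2.941
vertex -1.226 1.474 2.779
vertex -1.024 2.247 2.756
endloop
endfacet
facet normal 0.988 0.108 -0.114
outer loop
vertex -0.383 1.695 3.735
vertex -0.475 1.696 2.941
vertex -0.503 2.384 3.347
endloop
endfacet

endsolid


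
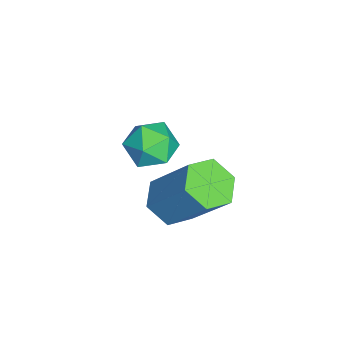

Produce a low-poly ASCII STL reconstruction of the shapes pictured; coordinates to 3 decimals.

solid 
facet normal -0.314 -0.523 -0.792
outer loop
vertex 4.189 3.032 2.223
vertex 3.404 3.05 2.522
vertex 3.673 3.661 2.012
endloop
endfacet
facet normal 0.724 0.408 -0.556
outer loop
vertex 4.189 3.032 2.223
vertex 3.673 3.661 2.012
vertex 4.861 4.152 3.919
endloop
endfacet
facet normal 0.724 0.408 -0.556
outer loop
vertex 4.861 4.152 3.919
vertex 3.673 3.661 2.012
vertex 4.345 4.781 3.708
endloop
endfacet
facet normal 0.314 0.523 0.792
outer loop
vertex 4.861 4.152 3.919
vertex 4.345 4.781 3.708
vertex 4.076 4.17 4.218
endloop
endfacet
facet normal -0.314 -0.523 -0.792
outer loop
vertex 3.673 3.661 2.012
vertex 3.404 3.05 2.522
vertex 2.889 3.679 2.311
endloop
endfacet
facet normal -0.169 0.852 -0.495
outer loop
vertex 3.673 3.661 2.012
vertex 2.889 3.679 2.311
vertex 4.345 4.781 3.708
endloop
endfacet
facet normal -0.169 0.852 -0.496
outer loop
vertex 4.345 4.781 3.708
vertex 2.889 3.679 2.311
vertex 3.56 4.799 4.007
endloop
endfacet
facet normal 0.314 0.523 0.792
outer loop
vertex 4.345 4.781 3.708
vertex 3.56 4.799 4.007
vertex 4.076 4.17 4.218
endloop
endfacet
facet normal -0.314 -0.523 -0.793
outer loop
vertex 2.889 3.679 2.311
vertex 3.404 3.05 2.522
vertex 2.619 3.068 2.821
endloop
endfacet
facet normal -0.894 0.445 0.060
outer loop
vertex 2.889 3.679 2.311
vertex 2.619 3.068 2.821
vertex 3.56 4.799 4.007
endloop
endfacet
facet normal -0.894 0.444 0.061
outer loop
vertex 3.56 4.799 4.007
vertex 2.619 3.068 2.821
vertex 3.291 4.188 4.517
endloop
endfacet
facet normal 0.314 0.523 0.792
outer loop
vertex 3.56 4.799 4.007
vertex 3.291 4.188 4.517
vertex 4.076 4.17 4.218
endloop
endfacet
facet normal -0.314 -0.523 -0.792
outer loop
vertex 2.619 3.068 2.821
vertex 3.404 3.05 2.522
vertex 3.135 2.439 3.032
endloop
endfacet
facet normal -0.724 -0.408 0.556
outer loop
vertex 2.619 3.068 2.821
vertex 3.135 2.439 3.032
vertex 3.291 4.188 4.517
endloop
endfacet
facet normal -0.724 -0.408 0.556
outer loop
vertex 3.291 4.188 4.517
vertex 3.135 2.439 3.032
vertex 3.807 3.559 4.728
endloop
endfacet
facet normal 0.314 0.523 0.792
outer loop
vertex 3.291 4.188 4.517
vertex 3.807 3.559 4.728
vertex 4.076 4.17 4.218
endloop
endfacet
facet normal -0.314 -0.523 -0.792
outer loop
vertex 3.135 2.439 3.032
vertex 3.404 3.05 2.522
vertex 3.92 2.421 2.733
endloop
endfacet
facet normal 0.169 -0.852 0.496
outer loop
vertex 3.135 2.439 3.032
vertex 3.92 2.421 2.733
vertex 3.807 3.559 4.728
endloop
endfacet
facet normal 0.169 -0.852 0.496
outer loop
vertex 3.807 3.559 4.728
vertex 3.92 2.421 2.733
vertex 4.591 3.541 4.429
endloop
endfacet
facet normal 0.314 0.523 0.792
outer loop
vertex 3.807 3.559 4.728
vertex 4.591 3.541 4.429
vertex 4.076 4.17 4.218
endloop
endfacet
facet normal -0.314 -0.523 -0.792
outer loop
vertex 3.92 2.421 2.733
vertex 3.404 3.05 2.522
vertex 4.189 3.032 2.223
endloop
endfacet
facet normal 0.894 -0.444 -0.060
outer loop
vertex 3.92 2.421 2.733
vertex 4.189 3.032 2.223
vertex 4.591 3.541 4.429
endloop
endfacet
facet normal 0.893 -0.445 -0.060
outer loop
vertex 4.591 3.541 4.429
vertex 4.189 3.032 2.223
vertex 4.861 4.152 3.919
endloop
endfacet
facet normal 0.314 0.523 0.793
outer loop
vertex 4.591 3.541 4.429
vertex 4.861 4.152 3.919
vertex 4.076 4.17 4.218
endloop
endfacet
facet normal -0.777 0.625 -0.067
outer loop
vertex 0.697 3.002 2.225
vertex 0.182 2.331 1.938
vertex 0.245 2.503 2.813
endloop
endfacet
facet normal -0.331 0.830 0.450
outer loop
vertex 0.697 3.002 2.225
vertex 0.245 2.503 2.813
vertex 1.088 2.745 2.986
endloop
endfacet
facet normal 0.311 0.937 0.157
outer loop
vertex 0.697 3.002 2.225
vertex 1.088 2.745 2.986
vertex 1.545 2.722 2.219
endloop
endfacet
facet normal 0.260 0.800 -0.540
outer loop
vertex 0.697 3.002 2.225
vertex 1.545 2.722 2.219
vertex 0.985 2.467 1.571
endloop
endfacet
facet normal -0.413 0.607 -0.679
outer loop
vertex 0.697 3.002 2.225
vertex 0.985 2.467 1.571
vertex 0.182 2.331 1.938
endloop
endfacet
facet normal -0.272 0.291 0.917
outer loop
vertex 1.088 2.745 2.986
vertex 0.245 2.503 2.813
vertex 0.815 1.913 3.169
endloop
endfacet
facet normal -0.996 -0.039 0.079
outer loop
vertex 0.245 2.503 2.813
vertex 0.182 2.331 1.938
vertex 0.255 1.658 2.521
endloop
endfacet
facet normal -0.405 -0.068 -0.912
outer loop
vertex 0.182 2.331 1.938
vertex 0.985 2.467 1.571
vertex 0.712 1.635 1.754
endloop
endfacet
facet normal 0.684 0.246 -0.687
outer loop
vertex 0.985 2.467 1.571
vertex 1.545 2.722 2.219
vertex 1.555 1.877 1.927
endloop
endfacet
facet normal 0.766 0.466 0.442
outer loop
vertex 1.545 2.722 2.219
vertex 1.088 2.745 2.986
vertex 1.618 2.049 2.802
endloop
endfacet
facet normal -0.260 -0.800 0.540
outer loop
vertex 1.103 1.378 2.515
vertex 0.815 1.913 3.169
vertex 0.255 1.658 2.521
endloop
endfacet
facet normal -0.311 -0.937 -0.157
outer loop
vertex 1.103 1.378 2.515
vertex 0.255 1.658 2.521
vertex 0.712 1.635 1.754
endloop
endfacet
facet normal 0.331 -0.830 -0.450
outer loop
vertex 1.103 1.378 2.515
vertex 0.712 1.635 1.754
vertex 1.555 1.877 1.927
endloop
endfacet
facet normal 0.777 -0.625 0.067
outer loop
vertex 1.103 1.378 2.515
vertex 1.555 1.877 1.927
vertex 1.618 2.049 2.802
endloop
endfacet
facet normal 0.413 -0.607 0.679
outer loop
vertex 1.103 1.378 2.515
vertex 1.618 2.049 2.802
vertex 0.815 1.913 3.169
endloop
endfacet
facet normal -0.684 -0.246 0.687
outer loop
vertex 0.255 1.658 2.521
vertex 0.815 1.913 3.169
vertex 0.245 2.503 2.813
endloop
endfacet
facet normal -0.766 -0.466 -0.442
outer loop
vertex 0.712 1.635 1.754
vertex 0.255 1.658 2.521
vertex 0.182 2.331 1.938
endloop
endfacet
facet normal 0.272 -0.291 -0.917
outer loop
vertex 1.555 1.877 1.927
vertex 0.712 1.635 1.754
vertex 0.985 2.467 1.571
endloop
endfacet
facet normal 0.996 0.039 -0.079
outer loop
vertex 1.618 2.049 2.802
vertex 1.555 1.877 1.927
vertex 1.545 2.722 2.219
endloop
endfacet
facet normal 0.405 0.068 0.912
outer loop
vertex 0.815 1.913 3.169
vertex 1.618 2.049 2.802
vertex 1.088 2.745 2.986
endloop
endfacet

endsolid


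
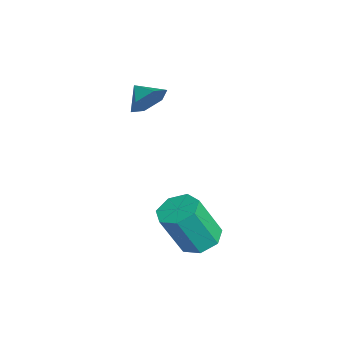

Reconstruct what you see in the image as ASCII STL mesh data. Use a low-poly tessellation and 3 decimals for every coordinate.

solid 
facet normal -0.100 0.433 -0.896
outer loop
vertex 2.441 -0.046 -3.55
vertex 1.712 -0.563 -3.718
vertex 1.747 0.257 -3.326
endloop
endfacet
facet normal 0.466 0.816 0.342
outer loop
vertex 2.441 -0.046 -3.55
vertex 1.747 0.257 -3.326
vertex 2.657 -0.98 -1.614
endloop
endfacet
facet normal 0.467 0.816 0.341
outer loop
vertex 2.657 -0.98 -1.614
vertex 1.747 0.257 -3.326
vertex 1.963 -0.676 -1.39
endloop
endfacet
facet normal 0.100 -0.432 0.896
outer loop
vertex 2.657 -0.98 -1.614
vertex 1.963 -0.676 -1.39
vertex 1.928 -1.497 -1.782
endloop
endfacet
facet normal -0.100 0.433 -0.896
outer loop
vertex 1.747 0.257 -3.326
vertex 1.712 -0.563 -3.718
vertex 1.027 -0.057 -3.397
endloop
endfacet
facet normal -0.396 0.809 0.434
outer loop
vertex 1.747 0.257 -3.326
vertex 1.027 -0.057 -3.397
vertex 1.963 -0.676 -1.39
endloop
endfacet
facet normal -0.397 0.808 0.435
outer loop
vertex 1.963 -0.676 -1.39
vertex 1.027 -0.057 -3.397
vertex 1.243 -0.991 -1.462
endloop
endfacet
facet normal 0.099 -0.432 0.896
outer loop
vertex 1.963 -0.676 -1.39
vertex 1.243 -0.991 -1.462
vertex 1.928 -1.497 -1.782
endloop
endfacet
facet normal -0.100 0.433 -0.896
outer loop
vertex 1.027 -0.057 -3.397
vertex 1.712 -0.563 -3.718
vertex 0.822 -0.753 -3.71
endloop
endfacet
facet normal -0.961 0.193 0.200
outer loop
vertex 1.027 -0.057 -3.397
vertex 0.822 -0.753 -3.71
vertex 1.243 -0.991 -1.462
endloop
endfacet
facet normal -0.961 0.193 0.200
outer loop
vertex 1.243 -0.991 -1.462
vertex 0.822 -0.753 -3.71
vertex 1.038 -1.687 -1.775
endloop
endfacet
facet normal 0.099 -0.432 0.896
outer loop
vertex 1.243 -0.991 -1.462
vertex 1.038 -1.687 -1.775
vertex 1.928 -1.497 -1.782
endloop
endfacet
facet normal -0.100 0.432 -0.896
outer loop
vertex 0.822 -0.753 -3.71
vertex 1.712 -0.563 -3.718
vertex 1.288 -1.306 -4.029
endloop
endfacet
facet normal -0.801 -0.569 -0.185
outer loop
vertex 0.822 -0.753 -3.71
vertex 1.288 -1.306 -4.029
vertex 1.038 -1.687 -1.775
endloop
endfacet
facet normal -0.801 -0.569 -0.185
outer loop
vertex 1.038 -1.687 -1.775
vertex 1.288 -1.306 -4.029
vertex 1.504 -2.239 -2.093
endloop
endfacet
facet normal 0.099 -0.432 0.896
outer loop
vertex 1.038 -1.687 -1.775
vertex 1.504 -2.239 -2.093
vertex 1.928 -1.497 -1.782
endloop
endfacet
facet normal -0.100 0.432 -0.896
outer loop
vertex 1.288 -1.306 -4.029
vertex 1.712 -0.563 -3.718
vertex 2.073 -1.299 -4.113
endloop
endfacet
facet normal -0.038 -0.902 -0.430
outer loop
vertex 1.288 -1.306 -4.029
vertex 2.073 -1.299 -4.113
vertex 1.504 -2.239 -2.093
endloop
endfacet
facet normal -0.040 -0.902 -0.431
outer loop
vertex 1.504 -2.239 -2.093
vertex 2.073 -1.299 -4.113
vertex 2.289 -2.233 -2.178
endloop
endfacet
facet normal 0.100 -0.433 0.896
outer loop
vertex 1.504 -2.239 -2.093
vertex 2.289 -2.233 -2.178
vertex 1.928 -1.497 -1.782
endloop
endfacet
facet normal -0.100 0.432 -0.896
outer loop
vertex 2.073 -1.299 -4.113
vertex 1.712 -0.563 -3.718
vertex 2.586 -0.738 -3.9
endloop
endfacet
facet normal 0.753 -0.555 -0.352
outer loop
vertex 2.073 -1.299 -4.113
vertex 2.586 -0.738 -3.9
vertex 2.289 -2.233 -2.178
endloop
endfacet
facet normal 0.754 -0.555 -0.352
outer loop
vertex 2.289 -2.233 -2.178
vertex 2.586 -0.738 -3.9
vertex 2.802 -1.672 -1.964
endloop
endfacet
facet normal 0.100 -0.433 0.896
outer loop
vertex 2.289 -2.233 -2.178
vertex 2.802 -1.672 -1.964
vertex 1.928 -1.497 -1.782
endloop
endfacet
facet normal -0.100 0.432 -0.896
outer loop
vertex 2.586 -0.738 -3.9
vertex 1.712 -0.563 -3.718
vertex 2.441 -0.046 -3.55
endloop
endfacet
facet normal 0.978 0.209 -0.008
outer loop
vertex 2.586 -0.738 -3.9
vertex 2.441 -0.046 -3.55
vertex 2.802 -1.672 -1.964
endloop
endfacet
facet normal 0.978 0.209 -0.008
outer loop
vertex 2.802 -1.672 -1.964
vertex 2.441 -0.046 -3.55
vertex 2.657 -0.98 -1.614
endloop
endfacet
facet normal 0.100 -0.432 0.896
outer loop
vertex 2.802 -1.672 -1.964
vertex 2.657 -0.98 -1.614
vertex 1.928 -1.497 -1.782
endloop
endfacet
facet normal 0.760 0.448 -0.470
outer loop
vertex -2.275 -2.391 1.655
vertex -2.835 -1.777 1.335
vertex -2.429 -1.646 2.116
endloop
endfacet
facet normal 0.051 -0.518 0.854
outer loop
vertex -2.275 -2.391 1.655
vertex -2.429 -1.646 2.116
vertex -3.625 -2.243 1.825
endloop
endfacet
facet normal 0.761 0.447 -0.470
outer loop
vertex -2.429 -1.646 2.116
vertex -2.835 -1.777 1.335
vertex -2.988 -1.032 1.796
endloop
endfacet
facet normal -0.321 0.191 0.928
outer loop
vertex -2.429 -1.646 2.116
vertex -2.988 -1.032 1.796
vertex -3.625 -2.243 1.825
endloop
endfacet
facet normal 0.760 0.448 -0.471
outer loop
vertex -2.988 -1.032 1.796
vertex -2.835 -1.777 1.335
vertex -3.394 -1.164 1.015
endloop
endfacet
facet normal -0.824 0.442 0.354
outer loop
vertex -2.988 -1.032 1.796
vertex -3.394 -1.164 1.015
vertex -3.625 -2.243 1.825
endloop
endfacet
facet normal 0.760 0.448 -0.470
outer loop
vertex -3.394 -1.164 1.015
vertex -2.835 -1.777 1.335
vertex -3.24 -1.909 0.554
endloop
endfacet
facet normal -0.956 -0.016 -0.294
outer loop
vertex -3.394 -1.164 1.015
vertex -3.24 -1.909 0.554
vertex -3.625 -2.243 1.825
endloop
endfacet
facet normal 0.761 0.448 -0.470
outer loop
vertex -3.24 -1.909 0.554
vertex -2.835 -1.777 1.335
vertex -2.681 -2.523 0.874
endloop
endfacet
facet normal -0.585 -0.724 -0.367
outer loop
vertex -3.24 -1.909 0.554
vertex -2.681 -2.523 0.874
vertex -3.625 -2.243 1.825
endloop
endfacet
facet normal 0.760 0.448 -0.471
outer loop
vertex -2.681 -2.523 0.874
vertex -2.835 -1.777 1.335
vertex -2.275 -2.391 1.655
endloop
endfacet
facet normal -0.081 -0.975 0.207
outer loop
vertex -2.681 -2.523 0.874
vertex -2.275 -2.391 1.655
vertex -3.625 -2.243 1.825
endloop
endfacet

endsolid


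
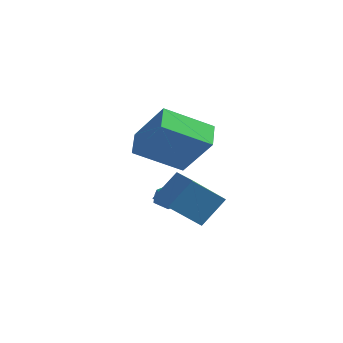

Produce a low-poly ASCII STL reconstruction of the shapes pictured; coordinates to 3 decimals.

solid 
facet normal -0.654 0.070 -0.753
outer loop
vertex -2.539 -1.477 2.858
vertex -1.214 -0.112 1.835
vertex -1.999 -2.418 2.301
endloop
endfacet
facet normal -0.613 -0.632 0.473
outer loop
vertex -0.606 -2.568 3.905
vertex -2.539 -1.477 2.858
vertex -1.999 -2.418 2.301
endloop
endfacet
facet normal -0.654 0.070 -0.753
outer loop
vertex -1.999 -2.418 2.301
vertex -1.214 -0.112 1.835
vertex -0.674 -1.054 1.278
endloop
endfacet
facet normal 0.442 -0.772 -0.456
outer loop
vertex -0.674 -1.054 1.278
vertex -0.606 -2.568 3.905
vertex -1.999 -2.418 2.301
endloop
endfacet
facet normal -0.443 0.772 0.457
outer loop
vertex -2.539 -1.477 2.858
vertex 0.179 -0.262 3.439
vertex -1.214 -0.112 1.835
endloop
endfacet
facet normal -0.613 -0.632 0.474
outer loop
vertex -1.146 -1.626 4.462
vertex -2.539 -1.477 2.858
vertex -0.606 -2.568 3.905
endloop
endfacet
facet normal -0.443 0.772 0.456
outer loop
vertex -1.146 -1.626 4.462
vertex 0.179 -0.262 3.439
vertex -2.539 -1.477 2.858
endloop
endfacet
facet normal 0.614 0.632 -0.474
outer loop
vertex -1.214 -0.112 1.835
vertex 0.179 -0.262 3.439
vertex -0.674 -1.054 1.278
endloop
endfacet
facet normal 0.443 -0.772 -0.456
outer loop
vertex 0.719 -1.203 2.882
vertex -0.606 -2.568 3.905
vertex -0.674 -1.054 1.278
endloop
endfacet
facet normal 0.613 0.632 -0.474
outer loop
vertex -0.674 -1.054 1.278
vertex 0.179 -0.262 3.439
vertex 0.719 -1.203 2.882
endloop
endfacet
facet normal 0.654 -0.070 0.753
outer loop
vertex 0.719 -1.203 2.882
vertex -1.146 -1.626 4.462
vertex -0.606 -2.568 3.905
endloop
endfacet
facet normal 0.654 -0.070 0.753
outer loop
vertex 0.179 -0.262 3.439
vertex -1.146 -1.626 4.462
vertex 0.719 -1.203 2.882
endloop
endfacet
facet normal -0.781 0.018 0.624
outer loop
vertex -3.349 0.977 -1.156
vertex -3.012 0.624 -0.724
vertex -2.983 1.275 -0.706
endloop
endfacet
facet normal -0.765 0.605 0.221
outer loop
vertex -3.349 0.977 -1.156
vertex -2.983 1.275 -0.706
vertex -2.987 1.494 -1.32
endloop
endfacet
facet normal -0.789 0.405 -0.462
outer loop
vertex -3.349 0.977 -1.156
vertex -2.987 1.494 -1.32
vertex -3.019 0.978 -1.718
endloop
endfacet
facet normal -0.820 -0.307 -0.482
outer loop
vertex -3.349 0.977 -1.156
vertex -3.019 0.978 -1.718
vertex -3.034 0.44 -1.35
endloop
endfacet
facet normal -0.816 -0.547 0.189
outer loop
vertex -3.349 0.977 -1.156
vertex -3.034 0.44 -1.35
vertex -3.012 0.624 -0.724
endloop
endfacet
facet normal -0.140 0.932 0.333
outer loop
vertex -2.987 1.494 -1.32
vertex -2.983 1.275 -0.706
vertex -2.426 1.46 -0.99
endloop
endfacet
facet normal -0.166 -0.020 0.986
outer loop
vertex -2.983 1.275 -0.706
vertex -3.012 0.624 -0.724
vertex -2.441 0.922 -0.622
endloop
endfacet
facet normal -0.223 -0.933 0.282
outer loop
vertex -3.012 0.624 -0.724
vertex -3.034 0.44 -1.35
vertex -2.473 0.406 -1.02
endloop
endfacet
facet normal -0.230 -0.545 -0.806
outer loop
vertex -3.034 0.44 -1.35
vertex -3.019 0.978 -1.718
vertex -2.477 0.625 -1.634
endloop
endfacet
facet normal -0.179 0.608 -0.774
outer loop
vertex -3.019 0.978 -1.718
vertex -2.987 1.494 -1.32
vertex -2.448 1.276 -1.616
endloop
endfacet
facet normal 0.820 0.307 0.482
outer loop
vertex -2.111 0.923 -1.184
vertex -2.426 1.46 -0.99
vertex -2.441 0.922 -0.622
endloop
endfacet
facet normal 0.789 -0.405 0.462
outer loop
vertex -2.111 0.923 -1.184
vertex -2.441 0.922 -0.622
vertex -2.473 0.406 -1.02
endloop
endfacet
facet normal 0.765 -0.605 -0.221
outer loop
vertex -2.111 0.923 -1.184
vertex -2.473 0.406 -1.02
vertex -2.477 0.625 -1.634
endloop
endfacet
facet normal 0.781 -0.018 -0.624
outer loop
vertex -2.111 0.923 -1.184
vertex -2.477 0.625 -1.634
vertex -2.448 1.276 -1.616
endloop
endfacet
facet normal 0.816 0.547 -0.189
outer loop
vertex -2.111 0.923 -1.184
vertex -2.448 1.276 -1.616
vertex -2.426 1.46 -0.99
endloop
endfacet
facet normal 0.230 0.545 0.806
outer loop
vertex -2.441 0.922 -0.622
vertex -2.426 1.46 -0.99
vertex -2.983 1.275 -0.706
endloop
endfacet
facet normal 0.179 -0.608 0.774
outer loop
vertex -2.473 0.406 -1.02
vertex -2.441 0.922 -0.622
vertex -3.012 0.624 -0.724
endloop
endfacet
facet normal 0.140 -0.932 -0.333
outer loop
vertex -2.477 0.625 -1.634
vertex -2.473 0.406 -1.02
vertex -3.034 0.44 -1.35
endloop
endfacet
facet normal 0.166 0.020 -0.986
outer loop
vertex -2.448 1.276 -1.616
vertex -2.477 0.625 -1.634
vertex -3.019 0.978 -1.718
endloop
endfacet
facet normal 0.223 0.933 -0.282
outer loop
vertex -2.426 1.46 -0.99
vertex -2.448 1.276 -1.616
vertex -2.987 1.494 -1.32
endloop
endfacet
facet normal -0.910 0.409 0.072
outer loop
vertex -0.174 -2.206 1.631
vertex 0.354 -0.809 0.362
vertex -0.649 -3.061 0.494
endloop
endfacet
facet normal -0.269 -0.712 0.648
outer loop
vertex 0.306 -3.491 0.418
vertex -0.174 -2.206 1.631
vertex -0.649 -3.061 0.494
endloop
endfacet
facet normal -0.910 0.409 0.072
outer loop
vertex -0.649 -3.061 0.494
vertex 0.354 -0.809 0.362
vertex -0.121 -1.664 -0.776
endloop
endfacet
facet normal -0.317 -0.570 -0.758
outer loop
vertex -0.121 -1.664 -0.776
vertex 0.306 -3.491 0.418
vertex -0.649 -3.061 0.494
endloop
endfacet
facet normal 0.317 0.569 0.759
outer loop
vertex -0.174 -2.206 1.631
vertex 1.309 -1.239 0.286
vertex 0.354 -0.809 0.362
endloop
endfacet
facet normal -0.270 -0.712 0.648
outer loop
vertex 0.781 -2.636 1.556
vertex -0.174 -2.206 1.631
vertex 0.306 -3.491 0.418
endloop
endfacet
facet normal 0.316 0.570 0.758
outer loop
vertex 0.781 -2.636 1.556
vertex 1.309 -1.239 0.286
vertex -0.174 -2.206 1.631
endloop
endfacet
facet normal 0.269 0.713 -0.648
outer loop
vertex 0.354 -0.809 0.362
vertex 1.309 -1.239 0.286
vertex -0.121 -1.664 -0.776
endloop
endfacet
facet normal -0.316 -0.570 -0.759
outer loop
vertex 0.834 -2.094 -0.851
vertex 0.306 -3.491 0.418
vertex -0.121 -1.664 -0.776
endloop
endfacet
facet normal 0.270 0.712 -0.648
outer loop
vertex -0.121 -1.664 -0.776
vertex 1.309 -1.239 0.286
vertex 0.834 -2.094 -0.851
endloop
endfacet
facet normal 0.910 -0.409 -0.072
outer loop
vertex 0.834 -2.094 -0.851
vertex 0.781 -2.636 1.556
vertex 0.306 -3.491 0.418
endloop
endfacet
facet normal 0.910 -0.409 -0.072
outer loop
vertex 1.309 -1.239 0.286
vertex 0.781 -2.636 1.556
vertex 0.834 -2.094 -0.851
endloop
endfacet

endsolid


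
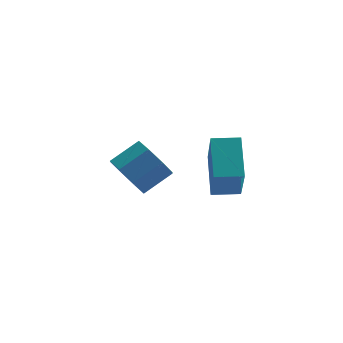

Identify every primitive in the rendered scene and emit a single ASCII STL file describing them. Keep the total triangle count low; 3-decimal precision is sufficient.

solid 
facet normal -0.811 -0.287 -0.510
outer loop
vertex 1.36 1.643 0.3
vertex 1.098 1.243 0.942
vertex 1.009 1.988 0.664
endloop
endfacet
facet normal 0.117 0.775 -0.622
outer loop
vertex 1.36 1.643 0.3
vertex 1.009 1.988 0.664
vertex 2.244 1.956 0.856
endloop
endfacet
facet normal 0.117 0.775 -0.622
outer loop
vertex 2.244 1.956 0.856
vertex 1.009 1.988 0.664
vertex 1.893 2.301 1.22
endloop
endfacet
facet normal 0.811 0.287 0.510
outer loop
vertex 2.244 1.956 0.856
vertex 1.893 2.301 1.22
vertex 1.982 1.557 1.498
endloop
endfacet
facet normal -0.811 -0.287 -0.510
outer loop
vertex 1.009 1.988 0.664
vertex 1.098 1.243 0.942
vertex 0.71 1.897 1.191
endloop
endfacet
facet normal -0.323 0.946 -0.020
outer loop
vertex 1.009 1.988 0.664
vertex 0.71 1.897 1.191
vertex 1.893 2.301 1.22
endloop
endfacet
facet normal -0.323 0.946 -0.020
outer loop
vertex 1.893 2.301 1.22
vertex 0.71 1.897 1.191
vertex 1.594 2.21 1.747
endloop
endfacet
facet normal 0.811 0.287 0.510
outer loop
vertex 1.893 2.301 1.22
vertex 1.594 2.21 1.747
vertex 1.982 1.557 1.498
endloop
endfacet
facet normal -0.811 -0.288 -0.509
outer loop
vertex 0.71 1.897 1.191
vertex 1.098 1.243 0.942
vertex 0.639 1.423 1.572
endloop
endfacet
facet normal -0.573 0.564 0.594
outer loop
vertex 0.71 1.897 1.191
vertex 0.639 1.423 1.572
vertex 1.594 2.21 1.747
endloop
endfacet
facet normal -0.573 0.563 0.595
outer loop
vertex 1.594 2.21 1.747
vertex 0.639 1.423 1.572
vertex 1.523 1.736 2.127
endloop
endfacet
facet normal 0.811 0.287 0.510
outer loop
vertex 1.594 2.21 1.747
vertex 1.523 1.736 2.127
vertex 1.982 1.557 1.498
endloop
endfacet
facet normal -0.811 -0.287 -0.509
outer loop
vertex 0.639 1.423 1.572
vertex 1.098 1.243 0.942
vertex 0.836 0.844 1.584
endloop
endfacet
facet normal -0.488 -0.148 0.860
outer loop
vertex 0.639 1.423 1.572
vertex 0.836 0.844 1.584
vertex 1.523 1.736 2.127
endloop
endfacet
facet normal -0.489 -0.147 0.860
outer loop
vertex 1.523 1.736 2.127
vertex 0.836 0.844 1.584
vertex 1.72 1.157 2.14
endloop
endfacet
facet normal 0.811 0.287 0.510
outer loop
vertex 1.523 1.736 2.127
vertex 1.72 1.157 2.14
vertex 1.982 1.557 1.498
endloop
endfacet
facet normal -0.811 -0.287 -0.510
outer loop
vertex 0.836 0.844 1.584
vertex 1.098 1.243 0.942
vertex 1.187 0.499 1.22
endloop
endfacet
facet normal -0.117 -0.775 0.622
outer loop
vertex 0.836 0.844 1.584
vertex 1.187 0.499 1.22
vertex 1.72 1.157 2.14
endloop
endfacet
facet normal -0.117 -0.775 0.622
outer loop
vertex 1.72 1.157 2.14
vertex 1.187 0.499 1.22
vertex 2.071 0.812 1.776
endloop
endfacet
facet normal 0.811 0.287 0.510
outer loop
vertex 1.72 1.157 2.14
vertex 2.071 0.812 1.776
vertex 1.982 1.557 1.498
endloop
endfacet
facet normal -0.811 -0.287 -0.510
outer loop
vertex 1.187 0.499 1.22
vertex 1.098 1.243 0.942
vertex 1.486 0.59 0.693
endloop
endfacet
facet normal 0.323 -0.946 0.020
outer loop
vertex 1.187 0.499 1.22
vertex 1.486 0.59 0.693
vertex 2.071 0.812 1.776
endloop
endfacet
facet normal 0.323 -0.946 0.020
outer loop
vertex 2.071 0.812 1.776
vertex 1.486 0.59 0.693
vertex 2.37 0.903 1.249
endloop
endfacet
facet normal 0.811 0.287 0.510
outer loop
vertex 2.071 0.812 1.776
vertex 2.37 0.903 1.249
vertex 1.982 1.557 1.498
endloop
endfacet
facet normal -0.811 -0.287 -0.510
outer loop
vertex 1.486 0.59 0.693
vertex 1.098 1.243 0.942
vertex 1.557 1.064 0.313
endloop
endfacet
facet normal 0.574 -0.563 -0.595
outer loop
vertex 1.486 0.59 0.693
vertex 1.557 1.064 0.313
vertex 2.37 0.903 1.249
endloop
endfacet
facet normal 0.573 -0.564 -0.595
outer loop
vertex 2.37 0.903 1.249
vertex 1.557 1.064 0.313
vertex 2.441 1.377 0.868
endloop
endfacet
facet normal 0.811 0.288 0.509
outer loop
vertex 2.37 0.903 1.249
vertex 2.441 1.377 0.868
vertex 1.982 1.557 1.498
endloop
endfacet
facet normal -0.811 -0.287 -0.510
outer loop
vertex 1.557 1.064 0.313
vertex 1.098 1.243 0.942
vertex 1.36 1.643 0.3
endloop
endfacet
facet normal 0.488 0.147 -0.860
outer loop
vertex 1.557 1.064 0.313
vertex 1.36 1.643 0.3
vertex 2.441 1.377 0.868
endloop
endfacet
facet normal 0.488 0.148 -0.860
outer loop
vertex 2.441 1.377 0.868
vertex 1.36 1.643 0.3
vertex 2.244 1.956 0.856
endloop
endfacet
facet normal 0.811 0.287 0.509
outer loop
vertex 2.441 1.377 0.868
vertex 2.244 1.956 0.856
vertex 1.982 1.557 1.498
endloop
endfacet
facet normal -0.995 0.100 0.000
outer loop
vertex 3.09 -1.144 4.008
vertex 3.18 -0.244 2.628
vertex 2.974 -2.293 3.252
endloop
endfacet
facet normal -0.055 -0.545 0.837
outer loop
vertex 3.8 -2.376 3.252
vertex 3.09 -1.144 4.008
vertex 2.974 -2.293 3.252
endloop
endfacet
facet normal -0.995 0.100 -0.000
outer loop
vertex 2.974 -2.293 3.252
vertex 3.18 -0.244 2.628
vertex 3.065 -1.393 1.872
endloop
endfacet
facet normal -0.084 -0.832 -0.548
outer loop
vertex 3.065 -1.393 1.872
vertex 3.8 -2.376 3.252
vertex 2.974 -2.293 3.252
endloop
endfacet
facet normal 0.084 0.832 0.548
outer loop
vertex 3.09 -1.144 4.008
vertex 4.006 -0.327 2.628
vertex 3.18 -0.244 2.628
endloop
endfacet
facet normal -0.055 -0.545 0.837
outer loop
vertex 3.915 -1.227 4.008
vertex 3.09 -1.144 4.008
vertex 3.8 -2.376 3.252
endloop
endfacet
facet normal 0.084 0.832 0.548
outer loop
vertex 3.915 -1.227 4.008
vertex 4.006 -0.327 2.628
vertex 3.09 -1.144 4.008
endloop
endfacet
facet normal 0.055 0.545 -0.837
outer loop
vertex 3.18 -0.244 2.628
vertex 4.006 -0.327 2.628
vertex 3.065 -1.393 1.872
endloop
endfacet
facet normal -0.084 -0.832 -0.548
outer loop
vertex 3.89 -1.476 1.872
vertex 3.8 -2.376 3.252
vertex 3.065 -1.393 1.872
endloop
endfacet
facet normal 0.055 0.545 -0.837
outer loop
vertex 3.065 -1.393 1.872
vertex 4.006 -0.327 2.628
vertex 3.89 -1.476 1.872
endloop
endfacet
facet normal 0.995 -0.100 -0.000
outer loop
vertex 3.89 -1.476 1.872
vertex 3.915 -1.227 4.008
vertex 3.8 -2.376 3.252
endloop
endfacet
facet normal 0.995 -0.100 0.000
outer loop
vertex 4.006 -0.327 2.628
vertex 3.915 -1.227 4.008
vertex 3.89 -1.476 1.872
endloop
endfacet

endsolid


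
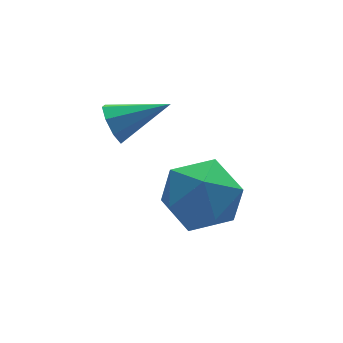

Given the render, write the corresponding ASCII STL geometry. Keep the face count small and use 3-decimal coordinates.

solid 
facet normal -0.482 0.868 0.120
outer loop
vertex -0.493 3.511 -1.303
vertex -1.384 3.068 -1.675
vertex -1.172 3.042 -0.634
endloop
endfacet
facet normal 0.041 0.798 0.601
outer loop
vertex -0.493 3.511 -1.303
vertex -1.172 3.042 -0.634
vertex -0.126 2.899 -0.516
endloop
endfacet
facet normal 0.656 0.713 0.249
outer loop
vertex -0.493 3.511 -1.303
vertex -0.126 2.899 -0.516
vertex 0.308 2.837 -1.483
endloop
endfacet
facet normal 0.513 0.730 -0.451
outer loop
vertex -0.493 3.511 -1.303
vertex 0.308 2.837 -1.483
vertex -0.469 2.941 -2.199
endloop
endfacet
facet normal -0.189 0.826 -0.531
outer loop
vertex -0.493 3.511 -1.303
vertex -0.469 2.941 -2.199
vertex -1.384 3.068 -1.675
endloop
endfacet
facet normal -0.082 0.204 0.976
outer loop
vertex -0.126 2.899 -0.516
vertex -1.172 3.042 -0.634
vertex -0.791 2.079 -0.401
endloop
endfacet
facet normal -0.928 0.317 0.197
outer loop
vertex -1.172 3.042 -0.634
vertex -1.384 3.068 -1.675
vertex -1.568 2.183 -1.117
endloop
endfacet
facet normal -0.455 0.249 -0.855
outer loop
vertex -1.384 3.068 -1.675
vertex -0.469 2.941 -2.199
vertex -1.134 2.121 -2.084
endloop
endfacet
facet normal 0.681 0.094 -0.726
outer loop
vertex -0.469 2.941 -2.199
vertex 0.308 2.837 -1.483
vertex -0.088 1.978 -1.966
endloop
endfacet
facet normal 0.912 0.066 0.405
outer loop
vertex 0.308 2.837 -1.483
vertex -0.126 2.899 -0.516
vertex 0.124 1.952 -0.925
endloop
endfacet
facet normal -0.513 -0.730 0.451
outer loop
vertex -0.767 1.509 -1.297
vertex -0.791 2.079 -0.401
vertex -1.568 2.183 -1.117
endloop
endfacet
facet normal -0.656 -0.713 -0.249
outer loop
vertex -0.767 1.509 -1.297
vertex -1.568 2.183 -1.117
vertex -1.134 2.121 -2.084
endloop
endfacet
facet normal -0.041 -0.798 -0.601
outer loop
vertex -0.767 1.509 -1.297
vertex -1.134 2.121 -2.084
vertex -0.088 1.978 -1.966
endloop
endfacet
facet normal 0.482 -0.868 -0.120
outer loop
vertex -0.767 1.509 -1.297
vertex -0.088 1.978 -1.966
vertex 0.124 1.952 -0.925
endloop
endfacet
facet normal 0.189 -0.826 0.531
outer loop
vertex -0.767 1.509 -1.297
vertex 0.124 1.952 -0.925
vertex -0.791 2.079 -0.401
endloop
endfacet
facet normal -0.681 -0.094 0.726
outer loop
vertex -1.568 2.183 -1.117
vertex -0.791 2.079 -0.401
vertex -1.172 3.042 -0.634
endloop
endfacet
facet normal -0.912 -0.066 -0.405
outer loop
vertex -1.134 2.121 -2.084
vertex -1.568 2.183 -1.117
vertex -1.384 3.068 -1.675
endloop
endfacet
facet normal 0.082 -0.204 -0.976
outer loop
vertex -0.088 1.978 -1.966
vertex -1.134 2.121 -2.084
vertex -0.469 2.941 -2.199
endloop
endfacet
facet normal 0.928 -0.317 -0.197
outer loop
vertex 0.124 1.952 -0.925
vertex -0.088 1.978 -1.966
vertex 0.308 2.837 -1.483
endloop
endfacet
facet normal 0.455 -0.249 0.855
outer loop
vertex -0.791 2.079 -0.401
vertex 0.124 1.952 -0.925
vertex -0.126 2.899 -0.516
endloop
endfacet
facet normal -0.884 0.255 -0.392
outer loop
vertex -2.048 3.8 0.536
vertex -2.314 3.558 0.978
vertex -2.113 4.08 0.865
endloop
endfacet
facet normal 0.728 0.586 -0.355
outer loop
vertex -2.048 3.8 0.536
vertex -2.113 4.08 0.865
vertex -1.086 3.202 1.522
endloop
endfacet
facet normal -0.884 0.256 -0.390
outer loop
vertex -2.113 4.08 0.865
vertex -2.314 3.558 0.978
vertex -2.295 4.053 1.26
endloop
endfacet
facet normal 0.508 0.811 0.290
outer loop
vertex -2.113 4.08 0.865
vertex -2.295 4.053 1.26
vertex -1.086 3.202 1.522
endloop
endfacet
facet normal -0.883 0.257 -0.392
outer loop
vertex -2.295 4.053 1.26
vertex -2.314 3.558 0.978
vertex -2.489 3.737 1.49
endloop
endfacet
facet normal 0.174 0.507 0.844
outer loop
vertex -2.295 4.053 1.26
vertex -2.489 3.737 1.49
vertex -1.086 3.202 1.522
endloop
endfacet
facet normal -0.884 0.256 -0.392
outer loop
vertex -2.489 3.737 1.49
vertex -2.314 3.558 0.978
vertex -2.58 3.316 1.42
endloop
endfacet
facet normal -0.079 -0.147 0.986
outer loop
vertex -2.489 3.737 1.49
vertex -2.58 3.316 1.42
vertex -1.086 3.202 1.522
endloop
endfacet
facet normal -0.884 0.258 -0.391
outer loop
vertex -2.58 3.316 1.42
vertex -2.314 3.558 0.978
vertex -2.516 3.037 1.091
endloop
endfacet
facet normal -0.102 -0.768 0.632
outer loop
vertex -2.58 3.316 1.42
vertex -2.516 3.037 1.091
vertex -1.086 3.202 1.522
endloop
endfacet
facet normal -0.883 0.258 -0.392
outer loop
vertex -2.516 3.037 1.091
vertex -2.314 3.558 0.978
vertex -2.333 3.064 0.696
endloop
endfacet
facet normal 0.118 -0.993 -0.013
outer loop
vertex -2.516 3.037 1.091
vertex -2.333 3.064 0.696
vertex -1.086 3.202 1.522
endloop
endfacet
facet normal -0.883 0.257 -0.391
outer loop
vertex -2.333 3.064 0.696
vertex -2.314 3.558 0.978
vertex -2.139 3.38 0.466
endloop
endfacet
facet normal 0.451 -0.689 -0.566
outer loop
vertex -2.333 3.064 0.696
vertex -2.139 3.38 0.466
vertex -1.086 3.202 1.522
endloop
endfacet
facet normal -0.884 0.257 -0.391
outer loop
vertex -2.139 3.38 0.466
vertex -2.314 3.558 0.978
vertex -2.048 3.8 0.536
endloop
endfacet
facet normal 0.705 -0.035 -0.709
outer loop
vertex -2.139 3.38 0.466
vertex -2.048 3.8 0.536
vertex -1.086 3.202 1.522
endloop
endfacet

endsolid
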